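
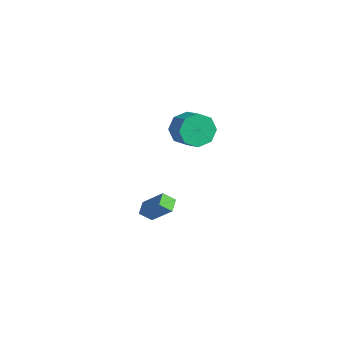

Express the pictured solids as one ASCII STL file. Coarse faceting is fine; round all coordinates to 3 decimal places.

solid 
facet normal -0.662 0.659 0.357
outer loop
vertex -0.658 2.437 -3.976
vertex 0.522 2.959 -2.751
vertex -0.351 3.047 -4.532
endloop
endfacet
facet normal -0.663 -0.294 -0.689
outer loop
vertex 0.238 2.461 -4.849
vertex -0.658 2.437 -3.976
vertex -0.351 3.047 -4.532
endloop
endfacet
facet normal -0.662 0.658 0.357
outer loop
vertex -0.351 3.047 -4.532
vertex 0.522 2.959 -2.751
vertex 0.829 3.569 -3.306
endloop
endfacet
facet normal 0.349 0.693 -0.631
outer loop
vertex 0.829 3.569 -3.306
vertex 0.238 2.461 -4.849
vertex -0.351 3.047 -4.532
endloop
endfacet
facet normal -0.349 -0.692 0.631
outer loop
vertex -0.658 2.437 -3.976
vertex 1.111 2.373 -3.068
vertex 0.522 2.959 -2.751
endloop
endfacet
facet normal -0.663 -0.293 -0.689
outer loop
vertex -0.069 1.851 -4.294
vertex -0.658 2.437 -3.976
vertex 0.238 2.461 -4.849
endloop
endfacet
facet normal -0.349 -0.693 0.631
outer loop
vertex -0.069 1.851 -4.294
vertex 1.111 2.373 -3.068
vertex -0.658 2.437 -3.976
endloop
endfacet
facet normal 0.663 0.293 0.689
outer loop
vertex 0.522 2.959 -2.751
vertex 1.111 2.373 -3.068
vertex 0.829 3.569 -3.306
endloop
endfacet
facet normal 0.349 0.693 -0.631
outer loop
vertex 1.418 2.983 -3.624
vertex 0.238 2.461 -4.849
vertex 0.829 3.569 -3.306
endloop
endfacet
facet normal 0.663 0.293 0.688
outer loop
vertex 0.829 3.569 -3.306
vertex 1.111 2.373 -3.068
vertex 1.418 2.983 -3.624
endloop
endfacet
facet normal 0.662 -0.658 -0.357
outer loop
vertex 1.418 2.983 -3.624
vertex -0.069 1.851 -4.294
vertex 0.238 2.461 -4.849
endloop
endfacet
facet normal 0.662 -0.659 -0.357
outer loop
vertex 1.111 2.373 -3.068
vertex -0.069 1.851 -4.294
vertex 1.418 2.983 -3.624
endloop
endfacet
facet normal -0.916 0.056 -0.398
outer loop
vertex 1.691 4.5 1.534
vertex 1.303 3.945 2.349
vertex 1.453 4.975 2.148
endloop
endfacet
facet normal 0.274 0.809 -0.520
outer loop
vertex 1.691 4.5 1.534
vertex 1.453 4.975 2.148
vertex 2.845 4.431 2.036
endloop
endfacet
facet normal 0.275 0.810 -0.518
outer loop
vertex 2.845 4.431 2.036
vertex 1.453 4.975 2.148
vertex 2.606 4.905 2.65
endloop
endfacet
facet normal 0.916 -0.055 0.399
outer loop
vertex 2.845 4.431 2.036
vertex 2.606 4.905 2.65
vertex 2.457 3.875 2.851
endloop
endfacet
facet normal -0.915 0.056 -0.398
outer loop
vertex 1.453 4.975 2.148
vertex 1.303 3.945 2.349
vertex 1.127 4.846 2.879
endloop
endfacet
facet normal -0.013 0.986 0.168
outer loop
vertex 1.453 4.975 2.148
vertex 1.127 4.846 2.879
vertex 2.606 4.905 2.65
endloop
endfacet
facet normal -0.013 0.986 0.168
outer loop
vertex 2.606 4.905 2.65
vertex 1.127 4.846 2.879
vertex 2.28 4.776 3.381
endloop
endfacet
facet normal 0.915 -0.055 0.399
outer loop
vertex 2.606 4.905 2.65
vertex 2.28 4.776 3.381
vertex 2.457 3.875 2.851
endloop
endfacet
facet normal -0.916 0.055 -0.398
outer loop
vertex 1.127 4.846 2.879
vertex 1.303 3.945 2.349
vertex 0.904 4.189 3.3
endloop
endfacet
facet normal -0.294 0.584 0.756
outer loop
vertex 1.127 4.846 2.879
vertex 0.904 4.189 3.3
vertex 2.28 4.776 3.381
endloop
endfacet
facet normal -0.294 0.584 0.756
outer loop
vertex 2.28 4.776 3.381
vertex 0.904 4.189 3.3
vertex 2.057 4.119 3.802
endloop
endfacet
facet normal 0.915 -0.055 0.399
outer loop
vertex 2.28 4.776 3.381
vertex 2.057 4.119 3.802
vertex 2.457 3.875 2.851
endloop
endfacet
facet normal -0.916 0.055 -0.398
outer loop
vertex 0.904 4.189 3.3
vertex 1.303 3.945 2.349
vertex 0.915 3.389 3.164
endloop
endfacet
facet normal -0.402 -0.159 0.902
outer loop
vertex 0.904 4.189 3.3
vertex 0.915 3.389 3.164
vertex 2.057 4.119 3.802
endloop
endfacet
facet normal -0.402 -0.160 0.902
outer loop
vertex 2.057 4.119 3.802
vertex 0.915 3.389 3.164
vertex 2.069 3.32 3.666
endloop
endfacet
facet normal 0.915 -0.054 0.399
outer loop
vertex 2.057 4.119 3.802
vertex 2.069 3.32 3.666
vertex 2.457 3.875 2.851
endloop
endfacet
facet normal -0.916 0.055 -0.399
outer loop
vertex 0.915 3.389 3.164
vertex 1.303 3.945 2.349
vertex 1.154 2.915 2.55
endloop
endfacet
facet normal -0.274 -0.810 0.519
outer loop
vertex 0.915 3.389 3.164
vertex 1.154 2.915 2.55
vertex 2.069 3.32 3.666
endloop
endfacet
facet normal -0.275 -0.809 0.519
outer loop
vertex 2.069 3.32 3.666
vertex 1.154 2.915 2.55
vertex 2.307 2.845 3.052
endloop
endfacet
facet normal 0.916 -0.056 0.398
outer loop
vertex 2.069 3.32 3.666
vertex 2.307 2.845 3.052
vertex 2.457 3.875 2.851
endloop
endfacet
facet normal -0.915 0.055 -0.399
outer loop
vertex 1.154 2.915 2.55
vertex 1.303 3.945 2.349
vertex 1.48 3.044 1.819
endloop
endfacet
facet normal 0.013 -0.986 -0.168
outer loop
vertex 1.154 2.915 2.55
vertex 1.48 3.044 1.819
vertex 2.307 2.845 3.052
endloop
endfacet
facet normal 0.013 -0.986 -0.168
outer loop
vertex 2.307 2.845 3.052
vertex 1.48 3.044 1.819
vertex 2.633 2.974 2.321
endloop
endfacet
facet normal 0.915 -0.056 0.398
outer loop
vertex 2.307 2.845 3.052
vertex 2.633 2.974 2.321
vertex 2.457 3.875 2.851
endloop
endfacet
facet normal -0.915 0.055 -0.399
outer loop
vertex 1.48 3.044 1.819
vertex 1.303 3.945 2.349
vertex 1.703 3.701 1.398
endloop
endfacet
facet normal 0.294 -0.584 -0.756
outer loop
vertex 1.48 3.044 1.819
vertex 1.703 3.701 1.398
vertex 2.633 2.974 2.321
endloop
endfacet
facet normal 0.294 -0.584 -0.756
outer loop
vertex 2.633 2.974 2.321
vertex 1.703 3.701 1.398
vertex 2.856 3.631 1.9
endloop
endfacet
facet normal 0.916 -0.055 0.398
outer loop
vertex 2.633 2.974 2.321
vertex 2.856 3.631 1.9
vertex 2.457 3.875 2.851
endloop
endfacet
facet normal -0.915 0.054 -0.399
outer loop
vertex 1.703 3.701 1.398
vertex 1.303 3.945 2.349
vertex 1.691 4.5 1.534
endloop
endfacet
facet normal 0.402 0.159 -0.902
outer loop
vertex 1.703 3.701 1.398
vertex 1.691 4.5 1.534
vertex 2.856 3.631 1.9
endloop
endfacet
facet normal 0.402 0.159 -0.902
outer loop
vertex 2.856 3.631 1.9
vertex 1.691 4.5 1.534
vertex 2.845 4.431 2.036
endloop
endfacet
facet normal 0.916 -0.055 0.398
outer loop
vertex 2.856 3.631 1.9
vertex 2.845 4.431 2.036
vertex 2.457 3.875 2.851
endloop
endfacet

endsolid


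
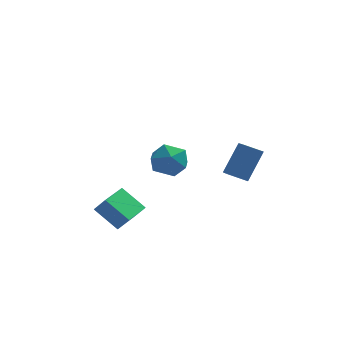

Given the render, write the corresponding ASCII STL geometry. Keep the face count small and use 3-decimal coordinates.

solid 
facet normal -0.536 0.271 -0.799
outer loop
vertex -3.897 -3.309 -1.652
vertex -3.087 -1.967 -1.74
vertex -2.862 -3.995 -2.579
endloop
endfacet
facet normal -0.516 -0.855 0.056
outer loop
vertex -2.353 -4.253 -1.82
vertex -3.897 -3.309 -1.652
vertex -2.862 -3.995 -2.579
endloop
endfacet
facet normal -0.537 0.271 -0.799
outer loop
vertex -2.862 -3.995 -2.579
vertex -3.087 -1.967 -1.74
vertex -2.052 -2.653 -2.668
endloop
endfacet
facet normal 0.668 -0.443 -0.598
outer loop
vertex -2.052 -2.653 -2.668
vertex -2.353 -4.253 -1.82
vertex -2.862 -3.995 -2.579
endloop
endfacet
facet normal -0.668 0.442 0.598
outer loop
vertex -3.897 -3.309 -1.652
vertex -2.578 -2.225 -0.981
vertex -3.087 -1.967 -1.74
endloop
endfacet
facet normal -0.516 -0.855 0.056
outer loop
vertex -3.388 -3.567 -0.892
vertex -3.897 -3.309 -1.652
vertex -2.353 -4.253 -1.82
endloop
endfacet
facet normal -0.668 0.443 0.598
outer loop
vertex -3.388 -3.567 -0.892
vertex -2.578 -2.225 -0.981
vertex -3.897 -3.309 -1.652
endloop
endfacet
facet normal 0.516 0.855 -0.056
outer loop
vertex -3.087 -1.967 -1.74
vertex -2.578 -2.225 -0.981
vertex -2.052 -2.653 -2.668
endloop
endfacet
facet normal 0.668 -0.443 -0.598
outer loop
vertex -1.543 -2.911 -1.908
vertex -2.353 -4.253 -1.82
vertex -2.052 -2.653 -2.668
endloop
endfacet
facet normal 0.516 0.855 -0.056
outer loop
vertex -2.052 -2.653 -2.668
vertex -2.578 -2.225 -0.981
vertex -1.543 -2.911 -1.908
endloop
endfacet
facet normal 0.537 -0.271 0.799
outer loop
vertex -1.543 -2.911 -1.908
vertex -3.388 -3.567 -0.892
vertex -2.353 -4.253 -1.82
endloop
endfacet
facet normal 0.536 -0.271 0.799
outer loop
vertex -2.578 -2.225 -0.981
vertex -3.388 -3.567 -0.892
vertex -1.543 -2.911 -1.908
endloop
endfacet
facet normal -0.763 0.245 0.598
outer loop
vertex -0.915 2.269 -1.429
vertex -1.069 1.223 -1.196
vertex -0.401 1.82 -0.588
endloop
endfacet
facet normal -0.277 0.767 0.579
outer loop
vertex -0.915 2.269 -1.429
vertex -0.401 1.82 -0.588
vertex 0.126 2.504 -1.242
endloop
endfacet
facet normal -0.202 0.974 -0.100
outer loop
vertex -0.915 2.269 -1.429
vertex 0.126 2.504 -1.242
vertex -0.217 2.329 -2.255
endloop
endfacet
facet normal -0.642 0.580 -0.501
outer loop
vertex -0.915 2.269 -1.429
vertex -0.217 2.329 -2.255
vertex -0.955 1.537 -2.226
endloop
endfacet
facet normal -0.989 0.130 -0.070
outer loop
vertex -0.915 2.269 -1.429
vertex -0.955 1.537 -2.226
vertex -1.069 1.223 -1.196
endloop
endfacet
facet normal 0.346 0.495 0.797
outer loop
vertex 0.126 2.504 -1.242
vertex -0.401 1.82 -0.588
vertex 0.615 1.603 -0.894
endloop
endfacet
facet normal -0.441 -0.349 0.827
outer loop
vertex -0.401 1.82 -0.588
vertex -1.069 1.223 -1.196
vertex -0.123 0.811 -0.865
endloop
endfacet
facet normal -0.806 -0.535 -0.252
outer loop
vertex -1.069 1.223 -1.196
vertex -0.955 1.537 -2.226
vertex -0.466 0.636 -1.878
endloop
endfacet
facet normal -0.245 0.193 -0.950
outer loop
vertex -0.955 1.537 -2.226
vertex -0.217 2.329 -2.255
vertex 0.061 1.32 -2.532
endloop
endfacet
facet normal 0.467 0.831 -0.302
outer loop
vertex -0.217 2.329 -2.255
vertex 0.126 2.504 -1.242
vertex 0.729 1.917 -1.924
endloop
endfacet
facet normal 0.642 -0.580 0.501
outer loop
vertex 0.575 0.871 -1.691
vertex 0.615 1.603 -0.894
vertex -0.123 0.811 -0.865
endloop
endfacet
facet normal 0.202 -0.974 0.100
outer loop
vertex 0.575 0.871 -1.691
vertex -0.123 0.811 -0.865
vertex -0.466 0.636 -1.878
endloop
endfacet
facet normal 0.277 -0.767 -0.579
outer loop
vertex 0.575 0.871 -1.691
vertex -0.466 0.636 -1.878
vertex 0.061 1.32 -2.532
endloop
endfacet
facet normal 0.763 -0.245 -0.598
outer loop
vertex 0.575 0.871 -1.691
vertex 0.061 1.32 -2.532
vertex 0.729 1.917 -1.924
endloop
endfacet
facet normal 0.989 -0.130 0.070
outer loop
vertex 0.575 0.871 -1.691
vertex 0.729 1.917 -1.924
vertex 0.615 1.603 -0.894
endloop
endfacet
facet normal 0.245 -0.193 0.950
outer loop
vertex -0.123 0.811 -0.865
vertex 0.615 1.603 -0.894
vertex -0.401 1.82 -0.588
endloop
endfacet
facet normal -0.467 -0.831 0.302
outer loop
vertex -0.466 0.636 -1.878
vertex -0.123 0.811 -0.865
vertex -1.069 1.223 -1.196
endloop
endfacet
facet normal -0.346 -0.495 -0.797
outer loop
vertex 0.061 1.32 -2.532
vertex -0.466 0.636 -1.878
vertex -0.955 1.537 -2.226
endloop
endfacet
facet normal 0.441 0.349 -0.827
outer loop
vertex 0.729 1.917 -1.924
vertex 0.061 1.32 -2.532
vertex -0.217 2.329 -2.255
endloop
endfacet
facet normal 0.806 0.535 0.252
outer loop
vertex 0.615 1.603 -0.894
vertex 0.729 1.917 -1.924
vertex 0.126 2.504 -1.242
endloop
endfacet
facet normal -0.431 -0.440 -0.788
outer loop
vertex 2.138 -2.919 0.205
vertex 2.083 -1.825 -0.376
vertex 3.094 -3.095 -0.219
endloop
endfacet
facet normal 0.045 -0.883 0.468
outer loop
vertex 3.877 -2.295 1.216
vertex 2.138 -2.919 0.205
vertex 3.094 -3.095 -0.219
endloop
endfacet
facet normal -0.430 -0.440 -0.788
outer loop
vertex 3.094 -3.095 -0.219
vertex 2.083 -1.825 -0.376
vertex 3.038 -2.001 -0.799
endloop
endfacet
facet normal 0.902 -0.166 -0.400
outer loop
vertex 3.038 -2.001 -0.799
vertex 3.877 -2.295 1.216
vertex 3.094 -3.095 -0.219
endloop
endfacet
facet normal -0.902 0.167 0.399
outer loop
vertex 2.138 -2.919 0.205
vertex 2.866 -1.025 1.059
vertex 2.083 -1.825 -0.376
endloop
endfacet
facet normal 0.045 -0.883 0.468
outer loop
vertex 2.922 -2.119 1.639
vertex 2.138 -2.919 0.205
vertex 3.877 -2.295 1.216
endloop
endfacet
facet normal -0.901 0.166 0.400
outer loop
vertex 2.922 -2.119 1.639
vertex 2.866 -1.025 1.059
vertex 2.138 -2.919 0.205
endloop
endfacet
facet normal -0.045 0.883 -0.468
outer loop
vertex 2.083 -1.825 -0.376
vertex 2.866 -1.025 1.059
vertex 3.038 -2.001 -0.799
endloop
endfacet
facet normal 0.901 -0.167 -0.400
outer loop
vertex 3.822 -1.201 0.635
vertex 3.877 -2.295 1.216
vertex 3.038 -2.001 -0.799
endloop
endfacet
facet normal -0.045 0.883 -0.468
outer loop
vertex 3.038 -2.001 -0.799
vertex 2.866 -1.025 1.059
vertex 3.822 -1.201 0.635
endloop
endfacet
facet normal 0.430 0.440 0.788
outer loop
vertex 3.822 -1.201 0.635
vertex 2.922 -2.119 1.639
vertex 3.877 -2.295 1.216
endloop
endfacet
facet normal 0.431 0.440 0.788
outer loop
vertex 2.866 -1.025 1.059
vertex 2.922 -2.119 1.639
vertex 3.822 -1.201 0.635
endloop
endfacet

endsolid


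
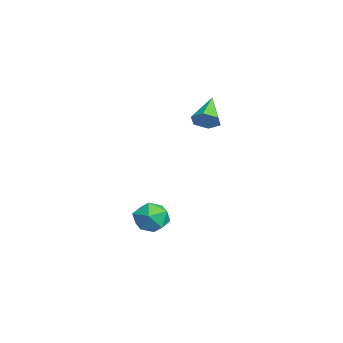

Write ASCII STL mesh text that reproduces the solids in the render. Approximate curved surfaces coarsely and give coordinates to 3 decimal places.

solid 
facet normal 0.787 -0.220 -0.577
outer loop
vertex 2.737 -0.141 3.906
vertex 2.365 0.004 3.343
vertex 2.73 0.501 3.652
endloop
endfacet
facet normal 0.319 0.352 0.880
outer loop
vertex 2.737 -0.141 3.906
vertex 2.73 0.501 3.652
vertex 1.035 0.376 4.317
endloop
endfacet
facet normal 0.787 -0.220 -0.576
outer loop
vertex 2.73 0.501 3.652
vertex 2.365 0.004 3.343
vertex 2.358 0.645 3.089
endloop
endfacet
facet normal 0.021 0.972 0.235
outer loop
vertex 2.73 0.501 3.652
vertex 2.358 0.645 3.089
vertex 1.035 0.376 4.317
endloop
endfacet
facet normal 0.787 -0.220 -0.577
outer loop
vertex 2.358 0.645 3.089
vertex 2.365 0.004 3.343
vertex 1.993 0.149 2.78
endloop
endfacet
facet normal -0.561 0.694 -0.452
outer loop
vertex 2.358 0.645 3.089
vertex 1.993 0.149 2.78
vertex 1.035 0.376 4.317
endloop
endfacet
facet normal 0.787 -0.221 -0.577
outer loop
vertex 1.993 0.149 2.78
vertex 2.365 0.004 3.343
vertex 1.999 -0.493 3.034
endloop
endfacet
facet normal -0.844 -0.204 -0.496
outer loop
vertex 1.993 0.149 2.78
vertex 1.999 -0.493 3.034
vertex 1.035 0.376 4.317
endloop
endfacet
facet normal 0.787 -0.221 -0.577
outer loop
vertex 1.999 -0.493 3.034
vertex 2.365 0.004 3.343
vertex 2.371 -0.638 3.597
endloop
endfacet
facet normal -0.546 -0.825 0.148
outer loop
vertex 1.999 -0.493 3.034
vertex 2.371 -0.638 3.597
vertex 1.035 0.376 4.317
endloop
endfacet
facet normal 0.787 -0.221 -0.577
outer loop
vertex 2.371 -0.638 3.597
vertex 2.365 0.004 3.343
vertex 2.737 -0.141 3.906
endloop
endfacet
facet normal 0.036 -0.547 0.837
outer loop
vertex 2.371 -0.638 3.597
vertex 2.737 -0.141 3.906
vertex 1.035 0.376 4.317
endloop
endfacet
facet normal -0.109 0.493 0.863
outer loop
vertex 2.572 -1.899 -1.604
vertex 3.155 -2.5 -1.187
vertex 3.491 -1.724 -1.588
endloop
endfacet
facet normal -0.183 0.934 0.306
outer loop
vertex 2.572 -1.899 -1.604
vertex 3.491 -1.724 -1.588
vertex 2.999 -1.565 -2.368
endloop
endfacet
facet normal -0.717 0.690 -0.099
outer loop
vertex 2.572 -1.899 -1.604
vertex 2.999 -1.565 -2.368
vertex 2.358 -2.242 -2.448
endloop
endfacet
facet normal -0.973 0.098 0.207
outer loop
vertex 2.572 -1.899 -1.604
vertex 2.358 -2.242 -2.448
vertex 2.455 -2.82 -1.718
endloop
endfacet
facet normal -0.597 -0.023 0.802
outer loop
vertex 2.572 -1.899 -1.604
vertex 2.455 -2.82 -1.718
vertex 3.155 -2.5 -1.187
endloop
endfacet
facet normal 0.418 0.905 -0.079
outer loop
vertex 2.999 -1.565 -2.368
vertex 3.491 -1.724 -1.588
vertex 3.845 -1.96 -2.422
endloop
endfacet
facet normal 0.537 0.192 0.822
outer loop
vertex 3.491 -1.724 -1.588
vertex 3.155 -2.5 -1.187
vertex 3.942 -2.538 -1.692
endloop
endfacet
facet normal -0.254 -0.643 0.722
outer loop
vertex 3.155 -2.5 -1.187
vertex 2.455 -2.82 -1.718
vertex 3.301 -3.215 -1.772
endloop
endfacet
facet normal -0.862 -0.447 -0.239
outer loop
vertex 2.455 -2.82 -1.718
vertex 2.358 -2.242 -2.448
vertex 2.809 -3.056 -2.552
endloop
endfacet
facet normal -0.447 0.510 -0.735
outer loop
vertex 2.358 -2.242 -2.448
vertex 2.999 -1.565 -2.368
vertex 3.145 -2.28 -2.953
endloop
endfacet
facet normal 0.973 -0.098 -0.207
outer loop
vertex 3.728 -2.881 -2.536
vertex 3.845 -1.96 -2.422
vertex 3.942 -2.538 -1.692
endloop
endfacet
facet normal 0.717 -0.690 0.099
outer loop
vertex 3.728 -2.881 -2.536
vertex 3.942 -2.538 -1.692
vertex 3.301 -3.215 -1.772
endloop
endfacet
facet normal 0.183 -0.934 -0.306
outer loop
vertex 3.728 -2.881 -2.536
vertex 3.301 -3.215 -1.772
vertex 2.809 -3.056 -2.552
endloop
endfacet
facet normal 0.109 -0.493 -0.863
outer loop
vertex 3.728 -2.881 -2.536
vertex 2.809 -3.056 -2.552
vertex 3.145 -2.28 -2.953
endloop
endfacet
facet normal 0.597 0.023 -0.802
outer loop
vertex 3.728 -2.881 -2.536
vertex 3.145 -2.28 -2.953
vertex 3.845 -1.96 -2.422
endloop
endfacet
facet normal 0.862 0.447 0.239
outer loop
vertex 3.942 -2.538 -1.692
vertex 3.845 -1.96 -2.422
vertex 3.491 -1.724 -1.588
endloop
endfacet
facet normal 0.447 -0.510 0.735
outer loop
vertex 3.301 -3.215 -1.772
vertex 3.942 -2.538 -1.692
vertex 3.155 -2.5 -1.187
endloop
endfacet
facet normal -0.418 -0.905 0.079
outer loop
vertex 2.809 -3.056 -2.552
vertex 3.301 -3.215 -1.772
vertex 2.455 -2.82 -1.718
endloop
endfacet
facet normal -0.537 -0.192 -0.822
outer loop
vertex 3.145 -2.28 -2.953
vertex 2.809 -3.056 -2.552
vertex 2.358 -2.242 -2.448
endloop
endfacet
facet normal 0.254 0.643 -0.722
outer loop
vertex 3.845 -1.96 -2.422
vertex 3.145 -2.28 -2.953
vertex 2.999 -1.565 -2.368
endloop
endfacet

endsolid


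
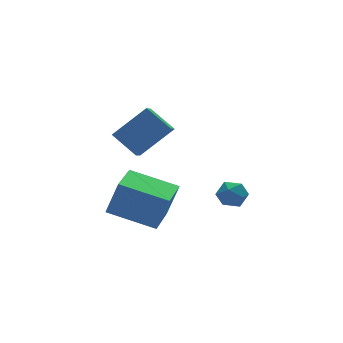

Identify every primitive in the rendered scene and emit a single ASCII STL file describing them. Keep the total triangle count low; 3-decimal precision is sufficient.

solid 
facet normal -0.661 -0.740 0.124
outer loop
vertex -1.235 -2.887 1.679
vertex -2.723 -1.453 2.308
vertex -1.72 -2.712 0.133
endloop
endfacet
facet normal 0.689 -0.664 -0.291
outer loop
vertex -0.537 -1.387 -0.088
vertex -1.235 -2.887 1.679
vertex -1.72 -2.712 0.133
endloop
endfacet
facet normal -0.661 -0.740 0.124
outer loop
vertex -1.72 -2.712 0.133
vertex -2.723 -1.453 2.308
vertex -3.208 -1.278 0.762
endloop
endfacet
facet normal -0.298 0.107 -0.949
outer loop
vertex -3.208 -1.278 0.762
vertex -0.537 -1.387 -0.088
vertex -1.72 -2.712 0.133
endloop
endfacet
facet normal 0.298 -0.107 0.949
outer loop
vertex -1.235 -2.887 1.679
vertex -1.54 -0.128 2.087
vertex -2.723 -1.453 2.308
endloop
endfacet
facet normal 0.689 -0.664 -0.291
outer loop
vertex -0.052 -1.562 1.458
vertex -1.235 -2.887 1.679
vertex -0.537 -1.387 -0.088
endloop
endfacet
facet normal 0.298 -0.107 0.949
outer loop
vertex -0.052 -1.562 1.458
vertex -1.54 -0.128 2.087
vertex -1.235 -2.887 1.679
endloop
endfacet
facet normal -0.689 0.664 0.291
outer loop
vertex -2.723 -1.453 2.308
vertex -1.54 -0.128 2.087
vertex -3.208 -1.278 0.762
endloop
endfacet
facet normal -0.298 0.107 -0.949
outer loop
vertex -2.025 0.047 0.541
vertex -0.537 -1.387 -0.088
vertex -3.208 -1.278 0.762
endloop
endfacet
facet normal -0.689 0.664 0.291
outer loop
vertex -3.208 -1.278 0.762
vertex -1.54 -0.128 2.087
vertex -2.025 0.047 0.541
endloop
endfacet
facet normal 0.661 0.740 -0.124
outer loop
vertex -2.025 0.047 0.541
vertex -0.052 -1.562 1.458
vertex -0.537 -1.387 -0.088
endloop
endfacet
facet normal 0.661 0.740 -0.124
outer loop
vertex -1.54 -0.128 2.087
vertex -0.052 -1.562 1.458
vertex -2.025 0.047 0.541
endloop
endfacet
facet normal -0.560 -0.664 0.495
outer loop
vertex -0.065 -0.868 4.428
vertex -0.59 0.176 5.235
vertex -1.489 -0.607 3.166
endloop
endfacet
facet normal 0.369 -0.736 -0.568
outer loop
vertex -0.99 -0.016 2.725
vertex -0.065 -0.868 4.428
vertex -1.489 -0.607 3.166
endloop
endfacet
facet normal -0.561 -0.664 0.495
outer loop
vertex -1.489 -0.607 3.166
vertex -0.59 0.176 5.235
vertex -2.013 0.437 3.973
endloop
endfacet
facet normal -0.741 0.136 -0.657
outer loop
vertex -2.013 0.437 3.973
vertex -0.99 -0.016 2.725
vertex -1.489 -0.607 3.166
endloop
endfacet
facet normal 0.741 -0.135 0.657
outer loop
vertex -0.065 -0.868 4.428
vertex -0.091 0.767 4.794
vertex -0.59 0.176 5.235
endloop
endfacet
facet normal 0.369 -0.735 -0.568
outer loop
vertex 0.433 -0.277 3.987
vertex -0.065 -0.868 4.428
vertex -0.99 -0.016 2.725
endloop
endfacet
facet normal 0.742 -0.135 0.657
outer loop
vertex 0.433 -0.277 3.987
vertex -0.091 0.767 4.794
vertex -0.065 -0.868 4.428
endloop
endfacet
facet normal -0.369 0.736 0.568
outer loop
vertex -0.59 0.176 5.235
vertex -0.091 0.767 4.794
vertex -2.013 0.437 3.973
endloop
endfacet
facet normal -0.742 0.135 -0.657
outer loop
vertex -1.515 1.028 3.532
vertex -0.99 -0.016 2.725
vertex -2.013 0.437 3.973
endloop
endfacet
facet normal -0.369 0.735 0.569
outer loop
vertex -2.013 0.437 3.973
vertex -0.091 0.767 4.794
vertex -1.515 1.028 3.532
endloop
endfacet
facet normal 0.560 0.664 -0.495
outer loop
vertex -1.515 1.028 3.532
vertex 0.433 -0.277 3.987
vertex -0.99 -0.016 2.725
endloop
endfacet
facet normal 0.560 0.664 -0.495
outer loop
vertex -0.091 0.767 4.794
vertex 0.433 -0.277 3.987
vertex -1.515 1.028 3.532
endloop
endfacet
facet normal -0.078 -0.011 0.997
outer loop
vertex 2.687 -0.435 0.31
vertex 2.457 -1.144 0.284
vertex 3.185 -0.99 0.343
endloop
endfacet
facet normal 0.436 0.438 0.786
outer loop
vertex 2.687 -0.435 0.31
vertex 3.185 -0.99 0.343
vertex 3.326 -0.385 -0.072
endloop
endfacet
facet normal 0.141 0.924 0.357
outer loop
vertex 2.687 -0.435 0.31
vertex 3.326 -0.385 -0.072
vertex 2.686 -0.166 -0.386
endloop
endfacet
facet normal -0.554 0.776 0.301
outer loop
vertex 2.687 -0.435 0.31
vertex 2.686 -0.166 -0.386
vertex 2.148 -0.635 -0.166
endloop
endfacet
facet normal -0.689 0.198 0.697
outer loop
vertex 2.687 -0.435 0.31
vertex 2.148 -0.635 -0.166
vertex 2.457 -1.144 0.284
endloop
endfacet
facet normal 0.911 0.066 0.406
outer loop
vertex 3.326 -0.385 -0.072
vertex 3.185 -0.99 0.343
vertex 3.492 -1.065 -0.334
endloop
endfacet
facet normal 0.079 -0.661 0.746
outer loop
vertex 3.185 -0.99 0.343
vertex 2.457 -1.144 0.284
vertex 2.954 -1.534 -0.114
endloop
endfacet
facet normal -0.910 -0.322 0.260
outer loop
vertex 2.457 -1.144 0.284
vertex 2.148 -0.635 -0.166
vertex 2.314 -1.315 -0.428
endloop
endfacet
facet normal -0.691 0.614 -0.381
outer loop
vertex 2.148 -0.635 -0.166
vertex 2.686 -0.166 -0.386
vertex 2.455 -0.71 -0.843
endloop
endfacet
facet normal 0.435 0.852 -0.292
outer loop
vertex 2.686 -0.166 -0.386
vertex 3.326 -0.385 -0.072
vertex 3.183 -0.556 -0.784
endloop
endfacet
facet normal 0.554 -0.776 -0.301
outer loop
vertex 2.953 -1.265 -0.81
vertex 3.492 -1.065 -0.334
vertex 2.954 -1.534 -0.114
endloop
endfacet
facet normal -0.141 -0.924 -0.357
outer loop
vertex 2.953 -1.265 -0.81
vertex 2.954 -1.534 -0.114
vertex 2.314 -1.315 -0.428
endloop
endfacet
facet normal -0.436 -0.438 -0.786
outer loop
vertex 2.953 -1.265 -0.81
vertex 2.314 -1.315 -0.428
vertex 2.455 -0.71 -0.843
endloop
endfacet
facet normal 0.078 0.011 -0.997
outer loop
vertex 2.953 -1.265 -0.81
vertex 2.455 -0.71 -0.843
vertex 3.183 -0.556 -0.784
endloop
endfacet
facet normal 0.689 -0.198 -0.697
outer loop
vertex 2.953 -1.265 -0.81
vertex 3.183 -0.556 -0.784
vertex 3.492 -1.065 -0.334
endloop
endfacet
facet normal 0.691 -0.614 0.381
outer loop
vertex 2.954 -1.534 -0.114
vertex 3.492 -1.065 -0.334
vertex 3.185 -0.99 0.343
endloop
endfacet
facet normal -0.435 -0.852 0.292
outer loop
vertex 2.314 -1.315 -0.428
vertex 2.954 -1.534 -0.114
vertex 2.457 -1.144 0.284
endloop
endfacet
facet normal -0.911 -0.066 -0.406
outer loop
vertex 2.455 -0.71 -0.843
vertex 2.314 -1.315 -0.428
vertex 2.148 -0.635 -0.166
endloop
endfacet
facet normal -0.079 0.661 -0.746
outer loop
vertex 3.183 -0.556 -0.784
vertex 2.455 -0.71 -0.843
vertex 2.686 -0.166 -0.386
endloop
endfacet
facet normal 0.910 0.322 -0.260
outer loop
vertex 3.492 -1.065 -0.334
vertex 3.183 -0.556 -0.784
vertex 3.326 -0.385 -0.072
endloop
endfacet

endsolid


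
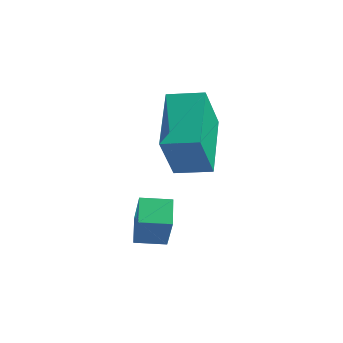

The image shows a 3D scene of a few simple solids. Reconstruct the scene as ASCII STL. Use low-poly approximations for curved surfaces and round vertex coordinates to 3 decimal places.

solid 
facet normal -0.952 -0.248 -0.182
outer loop
vertex -2.324 1.783 3.8
vertex -2.952 3.727 4.437
vertex -2.148 2.431 2.0
endloop
endfacet
facet normal 0.294 -0.908 -0.298
outer loop
vertex -0.988 2.733 2.223
vertex -2.324 1.783 3.8
vertex -2.148 2.431 2.0
endloop
endfacet
facet normal -0.951 -0.248 -0.182
outer loop
vertex -2.148 2.431 2.0
vertex -2.952 3.727 4.437
vertex -2.777 4.374 2.638
endloop
endfacet
facet normal 0.092 0.337 -0.937
outer loop
vertex -2.777 4.374 2.638
vertex -0.988 2.733 2.223
vertex -2.148 2.431 2.0
endloop
endfacet
facet normal -0.092 -0.337 0.937
outer loop
vertex -2.324 1.783 3.8
vertex -1.792 4.029 4.66
vertex -2.952 3.727 4.437
endloop
endfacet
facet normal 0.294 -0.908 -0.298
outer loop
vertex -1.163 2.086 4.022
vertex -2.324 1.783 3.8
vertex -0.988 2.733 2.223
endloop
endfacet
facet normal -0.091 -0.337 0.937
outer loop
vertex -1.163 2.086 4.022
vertex -1.792 4.029 4.66
vertex -2.324 1.783 3.8
endloop
endfacet
facet normal -0.294 0.908 0.298
outer loop
vertex -2.952 3.727 4.437
vertex -1.792 4.029 4.66
vertex -2.777 4.374 2.638
endloop
endfacet
facet normal 0.091 0.337 -0.937
outer loop
vertex -1.616 4.677 2.86
vertex -0.988 2.733 2.223
vertex -2.777 4.374 2.638
endloop
endfacet
facet normal -0.294 0.908 0.298
outer loop
vertex -2.777 4.374 2.638
vertex -1.792 4.029 4.66
vertex -1.616 4.677 2.86
endloop
endfacet
facet normal 0.952 0.248 0.182
outer loop
vertex -1.616 4.677 2.86
vertex -1.163 2.086 4.022
vertex -0.988 2.733 2.223
endloop
endfacet
facet normal 0.951 0.248 0.182
outer loop
vertex -1.792 4.029 4.66
vertex -1.163 2.086 4.022
vertex -1.616 4.677 2.86
endloop
endfacet
facet normal -0.905 -0.412 0.108
outer loop
vertex -2.089 -0.274 1.949
vertex -2.432 0.563 2.27
vertex -2.444 0.13 0.517
endloop
endfacet
facet normal 0.356 -0.872 -0.334
outer loop
vertex -1.548 0.537 0.41
vertex -2.089 -0.274 1.949
vertex -2.444 0.13 0.517
endloop
endfacet
facet normal -0.905 -0.412 0.108
outer loop
vertex -2.444 0.13 0.517
vertex -2.432 0.563 2.27
vertex -2.787 0.967 0.838
endloop
endfacet
facet normal -0.232 0.264 -0.936
outer loop
vertex -2.787 0.967 0.838
vertex -1.548 0.537 0.41
vertex -2.444 0.13 0.517
endloop
endfacet
facet normal 0.232 -0.264 0.936
outer loop
vertex -2.089 -0.274 1.949
vertex -1.536 0.97 2.163
vertex -2.432 0.563 2.27
endloop
endfacet
facet normal 0.356 -0.872 -0.334
outer loop
vertex -1.193 0.133 1.842
vertex -2.089 -0.274 1.949
vertex -1.548 0.537 0.41
endloop
endfacet
facet normal 0.232 -0.264 0.936
outer loop
vertex -1.193 0.133 1.842
vertex -1.536 0.97 2.163
vertex -2.089 -0.274 1.949
endloop
endfacet
facet normal -0.356 0.872 0.334
outer loop
vertex -2.432 0.563 2.27
vertex -1.536 0.97 2.163
vertex -2.787 0.967 0.838
endloop
endfacet
facet normal -0.232 0.264 -0.936
outer loop
vertex -1.891 1.374 0.731
vertex -1.548 0.537 0.41
vertex -2.787 0.967 0.838
endloop
endfacet
facet normal -0.356 0.872 0.334
outer loop
vertex -2.787 0.967 0.838
vertex -1.536 0.97 2.163
vertex -1.891 1.374 0.731
endloop
endfacet
facet normal 0.905 0.412 -0.108
outer loop
vertex -1.891 1.374 0.731
vertex -1.193 0.133 1.842
vertex -1.548 0.537 0.41
endloop
endfacet
facet normal 0.905 0.412 -0.108
outer loop
vertex -1.536 0.97 2.163
vertex -1.193 0.133 1.842
vertex -1.891 1.374 0.731
endloop
endfacet

endsolid


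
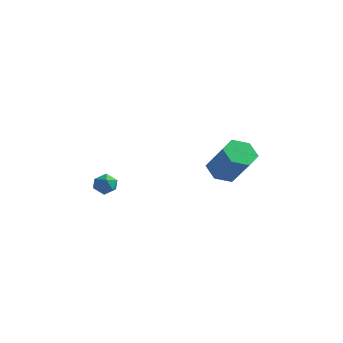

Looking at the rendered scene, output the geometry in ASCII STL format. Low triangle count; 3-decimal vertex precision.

solid 
facet normal -0.671 0.069 0.738
outer loop
vertex -3.7 0.842 -2.424
vertex -3.473 0.195 -2.157
vertex -3.157 0.819 -1.928
endloop
endfacet
facet normal -0.454 0.716 0.530
outer loop
vertex -3.7 0.842 -2.424
vertex -3.157 0.819 -1.928
vertex -3.11 1.275 -2.504
endloop
endfacet
facet normal -0.598 0.784 -0.166
outer loop
vertex -3.7 0.842 -2.424
vertex -3.11 1.275 -2.504
vertex -3.398 0.932 -3.088
endloop
endfacet
facet normal -0.904 0.180 -0.387
outer loop
vertex -3.7 0.842 -2.424
vertex -3.398 0.932 -3.088
vertex -3.622 0.265 -2.874
endloop
endfacet
facet normal -0.950 -0.262 0.172
outer loop
vertex -3.7 0.842 -2.424
vertex -3.622 0.265 -2.874
vertex -3.473 0.195 -2.157
endloop
endfacet
facet normal 0.254 0.748 0.613
outer loop
vertex -3.11 1.275 -2.504
vertex -3.157 0.819 -1.928
vertex -2.518 0.895 -2.286
endloop
endfacet
facet normal -0.097 -0.299 0.949
outer loop
vertex -3.157 0.819 -1.928
vertex -3.473 0.195 -2.157
vertex -2.742 0.228 -2.072
endloop
endfacet
facet normal -0.548 -0.836 0.032
outer loop
vertex -3.473 0.195 -2.157
vertex -3.622 0.265 -2.874
vertex -3.03 -0.115 -2.656
endloop
endfacet
facet normal -0.474 -0.121 -0.872
outer loop
vertex -3.622 0.265 -2.874
vertex -3.398 0.932 -3.088
vertex -2.983 0.341 -3.232
endloop
endfacet
facet normal 0.021 0.858 -0.514
outer loop
vertex -3.398 0.932 -3.088
vertex -3.11 1.275 -2.504
vertex -2.667 0.965 -3.003
endloop
endfacet
facet normal 0.904 -0.180 0.387
outer loop
vertex -2.44 0.318 -2.736
vertex -2.518 0.895 -2.286
vertex -2.742 0.228 -2.072
endloop
endfacet
facet normal 0.598 -0.784 0.166
outer loop
vertex -2.44 0.318 -2.736
vertex -2.742 0.228 -2.072
vertex -3.03 -0.115 -2.656
endloop
endfacet
facet normal 0.454 -0.716 -0.530
outer loop
vertex -2.44 0.318 -2.736
vertex -3.03 -0.115 -2.656
vertex -2.983 0.341 -3.232
endloop
endfacet
facet normal 0.671 -0.069 -0.738
outer loop
vertex -2.44 0.318 -2.736
vertex -2.983 0.341 -3.232
vertex -2.667 0.965 -3.003
endloop
endfacet
facet normal 0.950 0.262 -0.172
outer loop
vertex -2.44 0.318 -2.736
vertex -2.667 0.965 -3.003
vertex -2.518 0.895 -2.286
endloop
endfacet
facet normal 0.474 0.121 0.872
outer loop
vertex -2.742 0.228 -2.072
vertex -2.518 0.895 -2.286
vertex -3.157 0.819 -1.928
endloop
endfacet
facet normal -0.021 -0.858 0.514
outer loop
vertex -3.03 -0.115 -2.656
vertex -2.742 0.228 -2.072
vertex -3.473 0.195 -2.157
endloop
endfacet
facet normal -0.254 -0.748 -0.613
outer loop
vertex -2.983 0.341 -3.232
vertex -3.03 -0.115 -2.656
vertex -3.622 0.265 -2.874
endloop
endfacet
facet normal 0.097 0.299 -0.949
outer loop
vertex -2.667 0.965 -3.003
vertex -2.983 0.341 -3.232
vertex -3.398 0.932 -3.088
endloop
endfacet
facet normal 0.548 0.836 -0.032
outer loop
vertex -2.518 0.895 -2.286
vertex -2.667 0.965 -3.003
vertex -3.11 1.275 -2.504
endloop
endfacet
facet normal -0.597 0.236 -0.767
outer loop
vertex 3.584 3.14 -1.15
vertex 2.912 2.505 -0.822
vertex 2.894 3.438 -0.521
endloop
endfacet
facet normal 0.384 0.923 -0.016
outer loop
vertex 3.584 3.14 -1.15
vertex 2.894 3.438 -0.521
vertex 4.879 2.629 0.514
endloop
endfacet
facet normal 0.384 0.923 -0.016
outer loop
vertex 4.879 2.629 0.514
vertex 2.894 3.438 -0.521
vertex 4.189 2.927 1.143
endloop
endfacet
facet normal 0.597 -0.235 0.767
outer loop
vertex 4.879 2.629 0.514
vertex 4.189 2.927 1.143
vertex 4.208 1.995 0.842
endloop
endfacet
facet normal -0.596 0.236 -0.767
outer loop
vertex 2.894 3.438 -0.521
vertex 2.912 2.505 -0.822
vertex 2.222 2.804 -0.194
endloop
endfacet
facet normal -0.418 0.725 0.548
outer loop
vertex 2.894 3.438 -0.521
vertex 2.222 2.804 -0.194
vertex 4.189 2.927 1.143
endloop
endfacet
facet normal -0.417 0.725 0.547
outer loop
vertex 4.189 2.927 1.143
vertex 2.222 2.804 -0.194
vertex 3.517 2.293 1.471
endloop
endfacet
facet normal 0.597 -0.236 0.767
outer loop
vertex 4.189 2.927 1.143
vertex 3.517 2.293 1.471
vertex 4.208 1.995 0.842
endloop
endfacet
facet normal -0.597 0.235 -0.767
outer loop
vertex 2.222 2.804 -0.194
vertex 2.912 2.505 -0.822
vertex 2.241 1.871 -0.494
endloop
endfacet
facet normal -0.802 -0.197 0.563
outer loop
vertex 2.222 2.804 -0.194
vertex 2.241 1.871 -0.494
vertex 3.517 2.293 1.471
endloop
endfacet
facet normal -0.802 -0.198 0.563
outer loop
vertex 3.517 2.293 1.471
vertex 2.241 1.871 -0.494
vertex 3.536 1.36 1.17
endloop
endfacet
facet normal 0.597 -0.235 0.767
outer loop
vertex 3.517 2.293 1.471
vertex 3.536 1.36 1.17
vertex 4.208 1.995 0.842
endloop
endfacet
facet normal -0.597 0.235 -0.767
outer loop
vertex 2.241 1.871 -0.494
vertex 2.912 2.505 -0.822
vertex 2.931 1.573 -1.123
endloop
endfacet
facet normal -0.384 -0.923 0.016
outer loop
vertex 2.241 1.871 -0.494
vertex 2.931 1.573 -1.123
vertex 3.536 1.36 1.17
endloop
endfacet
facet normal -0.384 -0.923 0.016
outer loop
vertex 3.536 1.36 1.17
vertex 2.931 1.573 -1.123
vertex 4.226 1.062 0.541
endloop
endfacet
facet normal 0.597 -0.236 0.767
outer loop
vertex 3.536 1.36 1.17
vertex 4.226 1.062 0.541
vertex 4.208 1.995 0.842
endloop
endfacet
facet normal -0.597 0.236 -0.767
outer loop
vertex 2.931 1.573 -1.123
vertex 2.912 2.505 -0.822
vertex 3.603 2.207 -1.451
endloop
endfacet
facet normal 0.417 -0.725 -0.547
outer loop
vertex 2.931 1.573 -1.123
vertex 3.603 2.207 -1.451
vertex 4.226 1.062 0.541
endloop
endfacet
facet normal 0.418 -0.725 -0.547
outer loop
vertex 4.226 1.062 0.541
vertex 3.603 2.207 -1.451
vertex 4.898 1.696 0.214
endloop
endfacet
facet normal 0.596 -0.236 0.767
outer loop
vertex 4.226 1.062 0.541
vertex 4.898 1.696 0.214
vertex 4.208 1.995 0.842
endloop
endfacet
facet normal -0.597 0.235 -0.767
outer loop
vertex 3.603 2.207 -1.451
vertex 2.912 2.505 -0.822
vertex 3.584 3.14 -1.15
endloop
endfacet
facet normal 0.802 0.198 -0.563
outer loop
vertex 3.603 2.207 -1.451
vertex 3.584 3.14 -1.15
vertex 4.898 1.696 0.214
endloop
endfacet
facet normal 0.802 0.198 -0.564
outer loop
vertex 4.898 1.696 0.214
vertex 3.584 3.14 -1.15
vertex 4.879 2.629 0.514
endloop
endfacet
facet normal 0.597 -0.235 0.767
outer loop
vertex 4.898 1.696 0.214
vertex 4.879 2.629 0.514
vertex 4.208 1.995 0.842
endloop
endfacet

endsolid


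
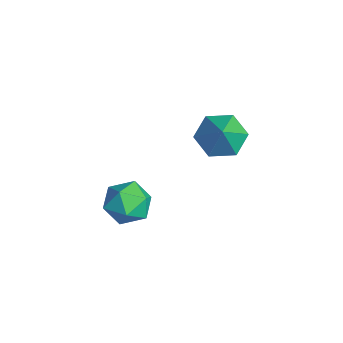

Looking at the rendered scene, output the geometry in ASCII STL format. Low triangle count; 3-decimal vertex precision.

solid 
facet normal -0.667 0.720 0.191
outer loop
vertex -0.906 -2.955 -3.185
vertex -1.641 -3.609 -3.286
vertex -1.228 -3.462 -2.4
endloop
endfacet
facet normal -0.050 0.848 0.527
outer loop
vertex -0.906 -2.955 -3.185
vertex -1.228 -3.462 -2.4
vertex -0.258 -3.322 -2.534
endloop
endfacet
facet normal 0.466 0.884 0.035
outer loop
vertex -0.906 -2.955 -3.185
vertex -0.258 -3.322 -2.534
vertex -0.073 -3.381 -3.503
endloop
endfacet
facet normal 0.167 0.778 -0.605
outer loop
vertex -0.906 -2.955 -3.185
vertex -0.073 -3.381 -3.503
vertex -0.927 -3.559 -3.968
endloop
endfacet
facet normal -0.533 0.677 -0.508
outer loop
vertex -0.906 -2.955 -3.185
vertex -0.927 -3.559 -3.968
vertex -1.641 -3.609 -3.286
endloop
endfacet
facet normal 0.089 0.293 0.952
outer loop
vertex -0.258 -3.322 -2.534
vertex -1.228 -3.462 -2.4
vertex -0.593 -4.201 -2.232
endloop
endfacet
facet normal -0.908 0.084 0.409
outer loop
vertex -1.228 -3.462 -2.4
vertex -1.641 -3.609 -3.286
vertex -1.447 -4.379 -2.697
endloop
endfacet
facet normal -0.691 0.015 -0.723
outer loop
vertex -1.641 -3.609 -3.286
vertex -0.927 -3.559 -3.968
vertex -1.262 -4.438 -3.666
endloop
endfacet
facet normal 0.441 0.179 -0.879
outer loop
vertex -0.927 -3.559 -3.968
vertex -0.073 -3.381 -3.503
vertex -0.292 -4.298 -3.8
endloop
endfacet
facet normal 0.923 0.351 0.155
outer loop
vertex -0.073 -3.381 -3.503
vertex -0.258 -3.322 -2.534
vertex 0.121 -4.151 -2.914
endloop
endfacet
facet normal -0.167 -0.778 0.605
outer loop
vertex -0.614 -4.805 -3.015
vertex -0.593 -4.201 -2.232
vertex -1.447 -4.379 -2.697
endloop
endfacet
facet normal -0.466 -0.884 -0.035
outer loop
vertex -0.614 -4.805 -3.015
vertex -1.447 -4.379 -2.697
vertex -1.262 -4.438 -3.666
endloop
endfacet
facet normal 0.050 -0.848 -0.527
outer loop
vertex -0.614 -4.805 -3.015
vertex -1.262 -4.438 -3.666
vertex -0.292 -4.298 -3.8
endloop
endfacet
facet normal 0.667 -0.720 -0.191
outer loop
vertex -0.614 -4.805 -3.015
vertex -0.292 -4.298 -3.8
vertex 0.121 -4.151 -2.914
endloop
endfacet
facet normal 0.533 -0.677 0.508
outer loop
vertex -0.614 -4.805 -3.015
vertex 0.121 -4.151 -2.914
vertex -0.593 -4.201 -2.232
endloop
endfacet
facet normal -0.441 -0.179 0.879
outer loop
vertex -1.447 -4.379 -2.697
vertex -0.593 -4.201 -2.232
vertex -1.228 -3.462 -2.4
endloop
endfacet
facet normal -0.923 -0.351 -0.155
outer loop
vertex -1.262 -4.438 -3.666
vertex -1.447 -4.379 -2.697
vertex -1.641 -3.609 -3.286
endloop
endfacet
facet normal -0.089 -0.293 -0.952
outer loop
vertex -0.292 -4.298 -3.8
vertex -1.262 -4.438 -3.666
vertex -0.927 -3.559 -3.968
endloop
endfacet
facet normal 0.908 -0.084 -0.409
outer loop
vertex 0.121 -4.151 -2.914
vertex -0.292 -4.298 -3.8
vertex -0.073 -3.381 -3.503
endloop
endfacet
facet normal 0.691 -0.015 0.723
outer loop
vertex -0.593 -4.201 -2.232
vertex 0.121 -4.151 -2.914
vertex -0.258 -3.322 -2.534
endloop
endfacet
facet normal -0.628 0.180 -0.757
outer loop
vertex -2.183 -0.407 -2.701
vertex -2.707 0.227 -2.115
vertex -1.938 0.572 -2.671
endloop
endfacet
facet normal 0.954 -0.233 -0.188
outer loop
vertex -2.183 -0.407 -2.701
vertex -1.938 0.572 -2.671
vertex -1.753 -0.047 -0.965
endloop
endfacet
facet normal -0.628 0.180 -0.757
outer loop
vertex -1.938 0.572 -2.671
vertex -2.707 0.227 -2.115
vertex -2.462 1.206 -2.085
endloop
endfacet
facet normal 0.816 0.566 0.117
outer loop
vertex -1.938 0.572 -2.671
vertex -2.462 1.206 -2.085
vertex -1.753 -0.047 -0.965
endloop
endfacet
facet normal -0.628 0.180 -0.757
outer loop
vertex -2.462 1.206 -2.085
vertex -2.707 0.227 -2.115
vertex -3.231 0.861 -1.529
endloop
endfacet
facet normal 0.175 0.709 0.683
outer loop
vertex -2.462 1.206 -2.085
vertex -3.231 0.861 -1.529
vertex -1.753 -0.047 -0.965
endloop
endfacet
facet normal -0.628 0.181 -0.757
outer loop
vertex -3.231 0.861 -1.529
vertex -2.707 0.227 -2.115
vertex -3.477 -0.118 -1.559
endloop
endfacet
facet normal -0.327 0.053 0.943
outer loop
vertex -3.231 0.861 -1.529
vertex -3.477 -0.118 -1.559
vertex -1.753 -0.047 -0.965
endloop
endfacet
facet normal -0.628 0.180 -0.757
outer loop
vertex -3.477 -0.118 -1.559
vertex -2.707 0.227 -2.115
vertex -2.952 -0.752 -2.145
endloop
endfacet
facet normal -0.189 -0.746 0.638
outer loop
vertex -3.477 -0.118 -1.559
vertex -2.952 -0.752 -2.145
vertex -1.753 -0.047 -0.965
endloop
endfacet
facet normal -0.628 0.180 -0.757
outer loop
vertex -2.952 -0.752 -2.145
vertex -2.707 0.227 -2.115
vertex -2.183 -0.407 -2.701
endloop
endfacet
facet normal 0.451 -0.889 0.073
outer loop
vertex -2.952 -0.752 -2.145
vertex -2.183 -0.407 -2.701
vertex -1.753 -0.047 -0.965
endloop
endfacet

endsolid


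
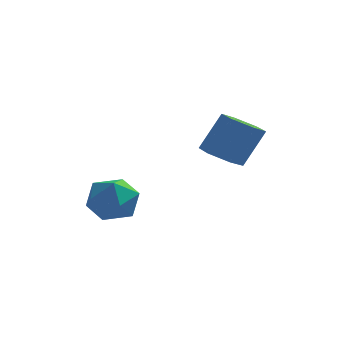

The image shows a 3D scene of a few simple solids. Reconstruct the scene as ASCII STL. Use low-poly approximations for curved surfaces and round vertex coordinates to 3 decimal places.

solid 
facet normal -0.399 -0.290 -0.870
outer loop
vertex 0.144 3.08 -2.274
vertex -0.224 3.651 -2.296
vertex 0.396 3.636 -2.575
endloop
endfacet
facet normal 0.839 -0.499 -0.219
outer loop
vertex 0.144 3.08 -2.274
vertex 0.396 3.636 -2.575
vertex 0.692 3.478 -1.083
endloop
endfacet
facet normal 0.838 -0.499 -0.219
outer loop
vertex 0.692 3.478 -1.083
vertex 0.396 3.636 -2.575
vertex 0.944 4.033 -1.384
endloop
endfacet
facet normal 0.400 0.290 0.869
outer loop
vertex 0.692 3.478 -1.083
vertex 0.944 4.033 -1.384
vertex 0.324 4.049 -1.104
endloop
endfacet
facet normal -0.399 -0.290 -0.870
outer loop
vertex 0.396 3.636 -2.575
vertex -0.224 3.651 -2.296
vertex 0.027 4.207 -2.596
endloop
endfacet
facet normal 0.739 0.459 -0.493
outer loop
vertex 0.396 3.636 -2.575
vertex 0.027 4.207 -2.596
vertex 0.944 4.033 -1.384
endloop
endfacet
facet normal 0.739 0.459 -0.493
outer loop
vertex 0.944 4.033 -1.384
vertex 0.027 4.207 -2.596
vertex 0.575 4.604 -1.405
endloop
endfacet
facet normal 0.400 0.290 0.869
outer loop
vertex 0.944 4.033 -1.384
vertex 0.575 4.604 -1.405
vertex 0.324 4.049 -1.104
endloop
endfacet
facet normal -0.399 -0.289 -0.870
outer loop
vertex 0.027 4.207 -2.596
vertex -0.224 3.651 -2.296
vertex -0.592 4.222 -2.317
endloop
endfacet
facet normal -0.100 0.957 -0.273
outer loop
vertex 0.027 4.207 -2.596
vertex -0.592 4.222 -2.317
vertex 0.575 4.604 -1.405
endloop
endfacet
facet normal -0.099 0.957 -0.274
outer loop
vertex 0.575 4.604 -1.405
vertex -0.592 4.222 -2.317
vertex -0.044 4.62 -1.126
endloop
endfacet
facet normal 0.399 0.291 0.869
outer loop
vertex 0.575 4.604 -1.405
vertex -0.044 4.62 -1.126
vertex 0.324 4.049 -1.104
endloop
endfacet
facet normal -0.400 -0.290 -0.869
outer loop
vertex -0.592 4.222 -2.317
vertex -0.224 3.651 -2.296
vertex -0.844 3.667 -2.016
endloop
endfacet
facet normal -0.838 0.499 0.219
outer loop
vertex -0.592 4.222 -2.317
vertex -0.844 3.667 -2.016
vertex -0.044 4.62 -1.126
endloop
endfacet
facet normal -0.838 0.499 0.219
outer loop
vertex -0.044 4.62 -1.126
vertex -0.844 3.667 -2.016
vertex -0.296 4.064 -0.825
endloop
endfacet
facet normal 0.399 0.290 0.870
outer loop
vertex -0.044 4.62 -1.126
vertex -0.296 4.064 -0.825
vertex 0.324 4.049 -1.104
endloop
endfacet
facet normal -0.400 -0.290 -0.869
outer loop
vertex -0.844 3.667 -2.016
vertex -0.224 3.651 -2.296
vertex -0.475 3.096 -1.995
endloop
endfacet
facet normal -0.739 -0.459 0.493
outer loop
vertex -0.844 3.667 -2.016
vertex -0.475 3.096 -1.995
vertex -0.296 4.064 -0.825
endloop
endfacet
facet normal -0.739 -0.459 0.493
outer loop
vertex -0.296 4.064 -0.825
vertex -0.475 3.096 -1.995
vertex 0.073 3.493 -0.804
endloop
endfacet
facet normal 0.399 0.290 0.870
outer loop
vertex -0.296 4.064 -0.825
vertex 0.073 3.493 -0.804
vertex 0.324 4.049 -1.104
endloop
endfacet
facet normal -0.399 -0.291 -0.869
outer loop
vertex -0.475 3.096 -1.995
vertex -0.224 3.651 -2.296
vertex 0.144 3.08 -2.274
endloop
endfacet
facet normal 0.099 -0.957 0.274
outer loop
vertex -0.475 3.096 -1.995
vertex 0.144 3.08 -2.274
vertex 0.073 3.493 -0.804
endloop
endfacet
facet normal 0.100 -0.957 0.274
outer loop
vertex 0.073 3.493 -0.804
vertex 0.144 3.08 -2.274
vertex 0.692 3.478 -1.083
endloop
endfacet
facet normal 0.399 0.289 0.870
outer loop
vertex 0.073 3.493 -0.804
vertex 0.692 3.478 -1.083
vertex 0.324 4.049 -1.104
endloop
endfacet
facet normal -0.175 0.192 0.966
outer loop
vertex -2.718 2.587 -2.969
vertex -3.442 2.183 -3.02
vertex -2.75 1.772 -2.813
endloop
endfacet
facet normal 0.525 0.140 0.839
outer loop
vertex -2.718 2.587 -2.969
vertex -2.75 1.772 -2.813
vertex -2.122 2.085 -3.258
endloop
endfacet
facet normal 0.697 0.628 0.347
outer loop
vertex -2.718 2.587 -2.969
vertex -2.122 2.085 -3.258
vertex -2.426 2.689 -3.741
endloop
endfacet
facet normal 0.104 0.980 0.169
outer loop
vertex -2.718 2.587 -2.969
vertex -2.426 2.689 -3.741
vertex -3.242 2.75 -3.593
endloop
endfacet
facet normal -0.436 0.711 0.552
outer loop
vertex -2.718 2.587 -2.969
vertex -3.242 2.75 -3.593
vertex -3.442 2.183 -3.02
endloop
endfacet
facet normal 0.652 -0.506 0.565
outer loop
vertex -2.122 2.085 -3.258
vertex -2.75 1.772 -2.813
vertex -2.478 1.37 -3.487
endloop
endfacet
facet normal -0.480 -0.421 0.770
outer loop
vertex -2.75 1.772 -2.813
vertex -3.442 2.183 -3.02
vertex -3.294 1.431 -3.339
endloop
endfacet
facet normal -0.903 0.418 0.099
outer loop
vertex -3.442 2.183 -3.02
vertex -3.242 2.75 -3.593
vertex -3.598 2.035 -3.822
endloop
endfacet
facet normal -0.031 0.853 -0.521
outer loop
vertex -3.242 2.75 -3.593
vertex -2.426 2.689 -3.741
vertex -2.97 2.348 -4.267
endloop
endfacet
facet normal 0.931 0.282 -0.233
outer loop
vertex -2.426 2.689 -3.741
vertex -2.122 2.085 -3.258
vertex -2.278 1.937 -4.06
endloop
endfacet
facet normal -0.104 -0.980 -0.169
outer loop
vertex -3.002 1.533 -4.111
vertex -2.478 1.37 -3.487
vertex -3.294 1.431 -3.339
endloop
endfacet
facet normal -0.697 -0.628 -0.347
outer loop
vertex -3.002 1.533 -4.111
vertex -3.294 1.431 -3.339
vertex -3.598 2.035 -3.822
endloop
endfacet
facet normal -0.525 -0.140 -0.839
outer loop
vertex -3.002 1.533 -4.111
vertex -3.598 2.035 -3.822
vertex -2.97 2.348 -4.267
endloop
endfacet
facet normal 0.175 -0.192 -0.966
outer loop
vertex -3.002 1.533 -4.111
vertex -2.97 2.348 -4.267
vertex -2.278 1.937 -4.06
endloop
endfacet
facet normal 0.436 -0.711 -0.552
outer loop
vertex -3.002 1.533 -4.111
vertex -2.278 1.937 -4.06
vertex -2.478 1.37 -3.487
endloop
endfacet
facet normal 0.031 -0.853 0.521
outer loop
vertex -3.294 1.431 -3.339
vertex -2.478 1.37 -3.487
vertex -2.75 1.772 -2.813
endloop
endfacet
facet normal -0.931 -0.282 0.233
outer loop
vertex -3.598 2.035 -3.822
vertex -3.294 1.431 -3.339
vertex -3.442 2.183 -3.02
endloop
endfacet
facet normal -0.652 0.506 -0.565
outer loop
vertex -2.97 2.348 -4.267
vertex -3.598 2.035 -3.822
vertex -3.242 2.75 -3.593
endloop
endfacet
facet normal 0.480 0.421 -0.770
outer loop
vertex -2.278 1.937 -4.06
vertex -2.97 2.348 -4.267
vertex -2.426 2.689 -3.741
endloop
endfacet
facet normal 0.903 -0.418 -0.099
outer loop
vertex -2.478 1.37 -3.487
vertex -2.278 1.937 -4.06
vertex -2.122 2.085 -3.258
endloop
endfacet

endsolid


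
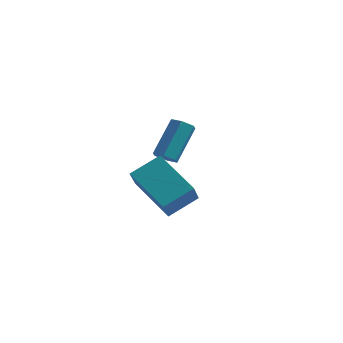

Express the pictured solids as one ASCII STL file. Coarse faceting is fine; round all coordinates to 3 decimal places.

solid 
facet normal -0.778 0.432 0.457
outer loop
vertex -3.953 -1.45 1.322
vertex -3.062 -0.557 1.995
vertex -4.067 -0.546 0.273
endloop
endfacet
facet normal -0.623 -0.625 -0.470
outer loop
vertex -2.418 -1.463 -0.695
vertex -3.953 -1.45 1.322
vertex -4.067 -0.546 0.273
endloop
endfacet
facet normal -0.777 0.433 0.456
outer loop
vertex -4.067 -0.546 0.273
vertex -3.062 -0.557 1.995
vertex -3.175 0.347 0.945
endloop
endfacet
facet normal -0.082 0.650 -0.755
outer loop
vertex -3.175 0.347 0.945
vertex -2.418 -1.463 -0.695
vertex -4.067 -0.546 0.273
endloop
endfacet
facet normal 0.082 -0.650 0.755
outer loop
vertex -3.953 -1.45 1.322
vertex -1.413 -1.474 1.027
vertex -3.062 -0.557 1.995
endloop
endfacet
facet normal -0.624 -0.624 -0.470
outer loop
vertex -2.305 -2.367 0.355
vertex -3.953 -1.45 1.322
vertex -2.418 -1.463 -0.695
endloop
endfacet
facet normal 0.082 -0.650 0.756
outer loop
vertex -2.305 -2.367 0.355
vertex -1.413 -1.474 1.027
vertex -3.953 -1.45 1.322
endloop
endfacet
facet normal 0.623 0.624 0.471
outer loop
vertex -3.062 -0.557 1.995
vertex -1.413 -1.474 1.027
vertex -3.175 0.347 0.945
endloop
endfacet
facet normal -0.081 0.650 -0.755
outer loop
vertex -1.527 -0.57 -0.022
vertex -2.418 -1.463 -0.695
vertex -3.175 0.347 0.945
endloop
endfacet
facet normal 0.623 0.624 0.470
outer loop
vertex -3.175 0.347 0.945
vertex -1.413 -1.474 1.027
vertex -1.527 -0.57 -0.022
endloop
endfacet
facet normal 0.778 -0.432 -0.456
outer loop
vertex -1.527 -0.57 -0.022
vertex -2.305 -2.367 0.355
vertex -2.418 -1.463 -0.695
endloop
endfacet
facet normal 0.777 -0.432 -0.457
outer loop
vertex -1.413 -1.474 1.027
vertex -2.305 -2.367 0.355
vertex -1.527 -0.57 -0.022
endloop
endfacet
facet normal -0.173 -0.673 -0.719
outer loop
vertex -3.469 2.598 -0.138
vertex -3.903 2.398 0.154
vertex -3.981 2.812 -0.215
endloop
endfacet
facet normal 0.367 0.634 -0.681
outer loop
vertex -3.469 2.598 -0.138
vertex -3.981 2.812 -0.215
vertex -3.143 3.862 1.215
endloop
endfacet
facet normal 0.368 0.633 -0.681
outer loop
vertex -3.143 3.862 1.215
vertex -3.981 2.812 -0.215
vertex -3.654 4.076 1.138
endloop
endfacet
facet normal 0.173 0.672 0.720
outer loop
vertex -3.143 3.862 1.215
vertex -3.654 4.076 1.138
vertex -3.577 3.662 1.506
endloop
endfacet
facet normal -0.173 -0.673 -0.719
outer loop
vertex -3.981 2.812 -0.215
vertex -3.903 2.398 0.154
vertex -4.415 2.612 0.077
endloop
endfacet
facet normal -0.608 0.648 -0.459
outer loop
vertex -3.981 2.812 -0.215
vertex -4.415 2.612 0.077
vertex -3.654 4.076 1.138
endloop
endfacet
facet normal -0.608 0.648 -0.459
outer loop
vertex -3.654 4.076 1.138
vertex -4.415 2.612 0.077
vertex -4.088 3.876 1.43
endloop
endfacet
facet normal 0.174 0.672 0.720
outer loop
vertex -3.654 4.076 1.138
vertex -4.088 3.876 1.43
vertex -3.577 3.662 1.506
endloop
endfacet
facet normal -0.173 -0.672 -0.720
outer loop
vertex -4.415 2.612 0.077
vertex -3.903 2.398 0.154
vertex -4.337 2.198 0.445
endloop
endfacet
facet normal -0.975 0.014 0.222
outer loop
vertex -4.415 2.612 0.077
vertex -4.337 2.198 0.445
vertex -4.088 3.876 1.43
endloop
endfacet
facet normal -0.975 0.015 0.221
outer loop
vertex -4.088 3.876 1.43
vertex -4.337 2.198 0.445
vertex -4.011 3.462 1.798
endloop
endfacet
facet normal 0.174 0.672 0.720
outer loop
vertex -4.088 3.876 1.43
vertex -4.011 3.462 1.798
vertex -3.577 3.662 1.506
endloop
endfacet
facet normal -0.173 -0.672 -0.720
outer loop
vertex -4.337 2.198 0.445
vertex -3.903 2.398 0.154
vertex -3.826 1.984 0.522
endloop
endfacet
facet normal -0.368 -0.634 0.681
outer loop
vertex -4.337 2.198 0.445
vertex -3.826 1.984 0.522
vertex -4.011 3.462 1.798
endloop
endfacet
facet normal -0.367 -0.634 0.681
outer loop
vertex -4.011 3.462 1.798
vertex -3.826 1.984 0.522
vertex -3.499 3.248 1.875
endloop
endfacet
facet normal 0.173 0.673 0.719
outer loop
vertex -4.011 3.462 1.798
vertex -3.499 3.248 1.875
vertex -3.577 3.662 1.506
endloop
endfacet
facet normal -0.174 -0.672 -0.720
outer loop
vertex -3.826 1.984 0.522
vertex -3.903 2.398 0.154
vertex -3.392 2.184 0.23
endloop
endfacet
facet normal 0.608 -0.648 0.459
outer loop
vertex -3.826 1.984 0.522
vertex -3.392 2.184 0.23
vertex -3.499 3.248 1.875
endloop
endfacet
facet normal 0.608 -0.648 0.459
outer loop
vertex -3.499 3.248 1.875
vertex -3.392 2.184 0.23
vertex -3.065 3.448 1.583
endloop
endfacet
facet normal 0.173 0.673 0.719
outer loop
vertex -3.499 3.248 1.875
vertex -3.065 3.448 1.583
vertex -3.577 3.662 1.506
endloop
endfacet
facet normal -0.174 -0.672 -0.720
outer loop
vertex -3.392 2.184 0.23
vertex -3.903 2.398 0.154
vertex -3.469 2.598 -0.138
endloop
endfacet
facet normal 0.975 -0.015 -0.221
outer loop
vertex -3.392 2.184 0.23
vertex -3.469 2.598 -0.138
vertex -3.065 3.448 1.583
endloop
endfacet
facet normal 0.975 -0.014 -0.222
outer loop
vertex -3.065 3.448 1.583
vertex -3.469 2.598 -0.138
vertex -3.143 3.862 1.215
endloop
endfacet
facet normal 0.173 0.672 0.720
outer loop
vertex -3.065 3.448 1.583
vertex -3.143 3.862 1.215
vertex -3.577 3.662 1.506
endloop
endfacet

endsolid


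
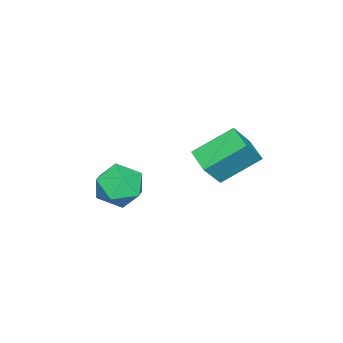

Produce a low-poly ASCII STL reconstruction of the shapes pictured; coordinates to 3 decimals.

solid 
facet normal 0.278 -0.234 0.932
outer loop
vertex 3.865 -3.263 1.836
vertex 3.111 -3.915 1.897
vertex 4.001 -4.213 1.557
endloop
endfacet
facet normal 0.840 -0.039 0.541
outer loop
vertex 3.865 -3.263 1.836
vertex 4.001 -4.213 1.557
vertex 4.387 -3.471 1.01
endloop
endfacet
facet normal 0.722 0.623 0.300
outer loop
vertex 3.865 -3.263 1.836
vertex 4.387 -3.471 1.01
vertex 3.734 -2.715 1.012
endloop
endfacet
facet normal 0.086 0.836 0.542
outer loop
vertex 3.865 -3.263 1.836
vertex 3.734 -2.715 1.012
vertex 2.946 -2.989 1.56
endloop
endfacet
facet normal -0.189 0.306 0.933
outer loop
vertex 3.865 -3.263 1.836
vertex 2.946 -2.989 1.56
vertex 3.111 -3.915 1.897
endloop
endfacet
facet normal 0.880 -0.475 -0.023
outer loop
vertex 4.387 -3.471 1.01
vertex 4.001 -4.213 1.557
vertex 3.954 -4.251 0.56
endloop
endfacet
facet normal -0.032 -0.792 0.610
outer loop
vertex 4.001 -4.213 1.557
vertex 3.111 -3.915 1.897
vertex 3.166 -4.525 1.108
endloop
endfacet
facet normal -0.786 0.083 0.613
outer loop
vertex 3.111 -3.915 1.897
vertex 2.946 -2.989 1.56
vertex 2.513 -3.769 1.11
endloop
endfacet
facet normal -0.341 0.940 -0.020
outer loop
vertex 2.946 -2.989 1.56
vertex 3.734 -2.715 1.012
vertex 2.899 -3.027 0.563
endloop
endfacet
facet normal 0.689 0.596 -0.413
outer loop
vertex 3.734 -2.715 1.012
vertex 4.387 -3.471 1.01
vertex 3.789 -3.325 0.223
endloop
endfacet
facet normal -0.086 -0.836 -0.542
outer loop
vertex 3.035 -3.977 0.284
vertex 3.954 -4.251 0.56
vertex 3.166 -4.525 1.108
endloop
endfacet
facet normal -0.722 -0.623 -0.300
outer loop
vertex 3.035 -3.977 0.284
vertex 3.166 -4.525 1.108
vertex 2.513 -3.769 1.11
endloop
endfacet
facet normal -0.840 0.039 -0.541
outer loop
vertex 3.035 -3.977 0.284
vertex 2.513 -3.769 1.11
vertex 2.899 -3.027 0.563
endloop
endfacet
facet normal -0.278 0.234 -0.932
outer loop
vertex 3.035 -3.977 0.284
vertex 2.899 -3.027 0.563
vertex 3.789 -3.325 0.223
endloop
endfacet
facet normal 0.189 -0.306 -0.933
outer loop
vertex 3.035 -3.977 0.284
vertex 3.789 -3.325 0.223
vertex 3.954 -4.251 0.56
endloop
endfacet
facet normal 0.341 -0.940 0.020
outer loop
vertex 3.166 -4.525 1.108
vertex 3.954 -4.251 0.56
vertex 4.001 -4.213 1.557
endloop
endfacet
facet normal -0.689 -0.596 0.413
outer loop
vertex 2.513 -3.769 1.11
vertex 3.166 -4.525 1.108
vertex 3.111 -3.915 1.897
endloop
endfacet
facet normal -0.880 0.475 0.023
outer loop
vertex 2.899 -3.027 0.563
vertex 2.513 -3.769 1.11
vertex 2.946 -2.989 1.56
endloop
endfacet
facet normal 0.032 0.792 -0.610
outer loop
vertex 3.789 -3.325 0.223
vertex 2.899 -3.027 0.563
vertex 3.734 -2.715 1.012
endloop
endfacet
facet normal 0.786 -0.083 -0.613
outer loop
vertex 3.954 -4.251 0.56
vertex 3.789 -3.325 0.223
vertex 4.387 -3.471 1.01
endloop
endfacet
facet normal -0.571 0.214 -0.792
outer loop
vertex 1.575 0.399 3.345
vertex 2.227 1.151 3.078
vertex 2.485 -0.731 2.384
endloop
endfacet
facet normal -0.633 -0.730 0.259
outer loop
vertex 3.233 -1.011 3.422
vertex 1.575 0.399 3.345
vertex 2.485 -0.731 2.384
endloop
endfacet
facet normal -0.571 0.214 -0.792
outer loop
vertex 2.485 -0.731 2.384
vertex 2.227 1.151 3.078
vertex 3.137 0.021 2.117
endloop
endfacet
facet normal 0.523 -0.649 -0.552
outer loop
vertex 3.137 0.021 2.117
vertex 3.233 -1.011 3.422
vertex 2.485 -0.731 2.384
endloop
endfacet
facet normal -0.523 0.649 0.552
outer loop
vertex 1.575 0.399 3.345
vertex 2.975 0.871 4.116
vertex 2.227 1.151 3.078
endloop
endfacet
facet normal -0.633 -0.730 0.259
outer loop
vertex 2.323 0.119 4.383
vertex 1.575 0.399 3.345
vertex 3.233 -1.011 3.422
endloop
endfacet
facet normal -0.523 0.649 0.552
outer loop
vertex 2.323 0.119 4.383
vertex 2.975 0.871 4.116
vertex 1.575 0.399 3.345
endloop
endfacet
facet normal 0.633 0.730 -0.259
outer loop
vertex 2.227 1.151 3.078
vertex 2.975 0.871 4.116
vertex 3.137 0.021 2.117
endloop
endfacet
facet normal 0.523 -0.649 -0.552
outer loop
vertex 3.885 -0.259 3.155
vertex 3.233 -1.011 3.422
vertex 3.137 0.021 2.117
endloop
endfacet
facet normal 0.633 0.730 -0.259
outer loop
vertex 3.137 0.021 2.117
vertex 2.975 0.871 4.116
vertex 3.885 -0.259 3.155
endloop
endfacet
facet normal 0.571 -0.214 0.792
outer loop
vertex 3.885 -0.259 3.155
vertex 2.323 0.119 4.383
vertex 3.233 -1.011 3.422
endloop
endfacet
facet normal 0.571 -0.214 0.792
outer loop
vertex 2.975 0.871 4.116
vertex 2.323 0.119 4.383
vertex 3.885 -0.259 3.155
endloop
endfacet

endsolid


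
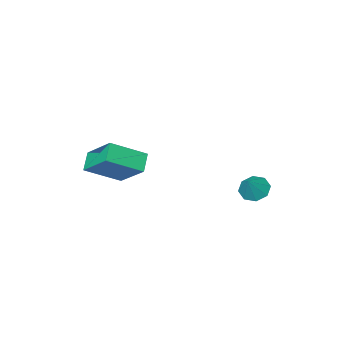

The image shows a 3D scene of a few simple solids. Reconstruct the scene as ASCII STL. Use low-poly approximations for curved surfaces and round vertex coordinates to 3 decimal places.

solid 
facet normal -0.821 0.304 -0.482
outer loop
vertex 0.399 -2.256 -1.113
vertex 0.985 -1.667 -1.739
vertex 0.583 -3.818 -2.412
endloop
endfacet
facet normal -0.563 -0.567 0.602
outer loop
vertex 2.135 -4.393 -1.501
vertex 0.399 -2.256 -1.113
vertex 0.583 -3.818 -2.412
endloop
endfacet
facet normal -0.822 0.304 -0.482
outer loop
vertex 0.583 -3.818 -2.412
vertex 0.985 -1.667 -1.739
vertex 1.168 -3.229 -3.038
endloop
endfacet
facet normal 0.090 -0.766 -0.637
outer loop
vertex 1.168 -3.229 -3.038
vertex 2.135 -4.393 -1.501
vertex 0.583 -3.818 -2.412
endloop
endfacet
facet normal -0.090 0.766 0.637
outer loop
vertex 0.399 -2.256 -1.113
vertex 2.537 -2.242 -0.828
vertex 0.985 -1.667 -1.739
endloop
endfacet
facet normal -0.563 -0.567 0.602
outer loop
vertex 1.952 -2.831 -0.202
vertex 0.399 -2.256 -1.113
vertex 2.135 -4.393 -1.501
endloop
endfacet
facet normal -0.090 0.766 0.637
outer loop
vertex 1.952 -2.831 -0.202
vertex 2.537 -2.242 -0.828
vertex 0.399 -2.256 -1.113
endloop
endfacet
facet normal 0.563 0.566 -0.602
outer loop
vertex 0.985 -1.667 -1.739
vertex 2.537 -2.242 -0.828
vertex 1.168 -3.229 -3.038
endloop
endfacet
facet normal 0.090 -0.766 -0.637
outer loop
vertex 2.721 -3.804 -2.127
vertex 2.135 -4.393 -1.501
vertex 1.168 -3.229 -3.038
endloop
endfacet
facet normal 0.563 0.567 -0.602
outer loop
vertex 1.168 -3.229 -3.038
vertex 2.537 -2.242 -0.828
vertex 2.721 -3.804 -2.127
endloop
endfacet
facet normal 0.821 -0.305 0.482
outer loop
vertex 2.721 -3.804 -2.127
vertex 1.952 -2.831 -0.202
vertex 2.135 -4.393 -1.501
endloop
endfacet
facet normal 0.822 -0.304 0.482
outer loop
vertex 2.537 -2.242 -0.828
vertex 1.952 -2.831 -0.202
vertex 2.721 -3.804 -2.127
endloop
endfacet
facet normal -0.571 -0.318 -0.757
outer loop
vertex -3.469 -0.901 -4.107
vertex -4.013 -0.43 -3.894
vertex -3.424 -0.386 -4.357
endloop
endfacet
facet normal 0.993 -0.108 -0.044
outer loop
vertex -3.469 -0.901 -4.107
vertex -3.424 -0.386 -4.357
vertex -3.327 -0.05 -2.986
endloop
endfacet
facet normal -0.571 -0.318 -0.757
outer loop
vertex -3.424 -0.386 -4.357
vertex -4.013 -0.43 -3.894
vertex -3.724 0.103 -4.336
endloop
endfacet
facet normal 0.834 0.520 -0.186
outer loop
vertex -3.424 -0.386 -4.357
vertex -3.724 0.103 -4.336
vertex -3.327 -0.05 -2.986
endloop
endfacet
facet normal -0.572 -0.318 -0.757
outer loop
vertex -3.724 0.103 -4.336
vertex -4.013 -0.43 -3.894
vertex -4.193 0.28 -4.056
endloop
endfacet
facet normal 0.354 0.935 0.002
outer loop
vertex -3.724 0.103 -4.336
vertex -4.193 0.28 -4.056
vertex -3.327 -0.05 -2.986
endloop
endfacet
facet normal -0.572 -0.318 -0.756
outer loop
vertex -4.193 0.28 -4.056
vertex -4.013 -0.43 -3.894
vertex -4.556 0.041 -3.681
endloop
endfacet
facet normal -0.166 0.897 0.411
outer loop
vertex -4.193 0.28 -4.056
vertex -4.556 0.041 -3.681
vertex -3.327 -0.05 -2.986
endloop
endfacet
facet normal -0.572 -0.317 -0.756
outer loop
vertex -4.556 0.041 -3.681
vertex -4.013 -0.43 -3.894
vertex -4.601 -0.474 -3.431
endloop
endfacet
facet normal -0.421 0.426 0.801
outer loop
vertex -4.556 0.041 -3.681
vertex -4.601 -0.474 -3.431
vertex -3.327 -0.05 -2.986
endloop
endfacet
facet normal -0.572 -0.316 -0.757
outer loop
vertex -4.601 -0.474 -3.431
vertex -4.013 -0.43 -3.894
vertex -4.302 -0.963 -3.453
endloop
endfacet
facet normal -0.262 -0.203 0.944
outer loop
vertex -4.601 -0.474 -3.431
vertex -4.302 -0.963 -3.453
vertex -3.327 -0.05 -2.986
endloop
endfacet
facet normal -0.571 -0.317 -0.757
outer loop
vertex -4.302 -0.963 -3.453
vertex -4.013 -0.43 -3.894
vertex -3.833 -1.14 -3.733
endloop
endfacet
facet normal 0.217 -0.618 0.755
outer loop
vertex -4.302 -0.963 -3.453
vertex -3.833 -1.14 -3.733
vertex -3.327 -0.05 -2.986
endloop
endfacet
facet normal -0.571 -0.317 -0.758
outer loop
vertex -3.833 -1.14 -3.733
vertex -4.013 -0.43 -3.894
vertex -3.469 -0.901 -4.107
endloop
endfacet
facet normal 0.737 -0.580 0.347
outer loop
vertex -3.833 -1.14 -3.733
vertex -3.469 -0.901 -4.107
vertex -3.327 -0.05 -2.986
endloop
endfacet

endsolid


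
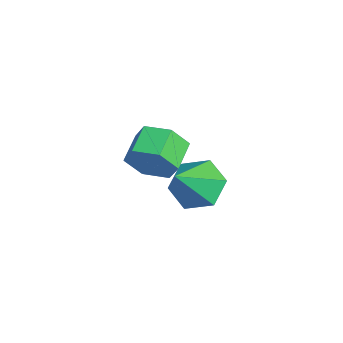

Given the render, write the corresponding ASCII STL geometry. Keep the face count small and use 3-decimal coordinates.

solid 
facet normal 0.840 -0.417 -0.348
outer loop
vertex -0.748 -1.351 -0.498
vertex -1.151 -1.563 -1.216
vertex -0.754 -0.813 -1.157
endloop
endfacet
facet normal 0.542 0.653 0.528
outer loop
vertex -0.748 -1.351 -0.498
vertex -0.754 -0.813 -1.157
vertex -1.647 -0.906 -0.126
endloop
endfacet
facet normal 0.543 0.653 0.529
outer loop
vertex -1.647 -0.906 -0.126
vertex -0.754 -0.813 -1.157
vertex -1.653 -0.368 -0.784
endloop
endfacet
facet normal -0.840 0.416 0.348
outer loop
vertex -1.647 -0.906 -0.126
vertex -1.653 -0.368 -0.784
vertex -2.049 -1.117 -0.844
endloop
endfacet
facet normal 0.839 -0.417 -0.349
outer loop
vertex -0.754 -0.813 -1.157
vertex -1.151 -1.563 -1.216
vertex -1.157 -1.025 -1.874
endloop
endfacet
facet normal 0.264 0.874 -0.407
outer loop
vertex -0.754 -0.813 -1.157
vertex -1.157 -1.025 -1.874
vertex -1.653 -0.368 -0.784
endloop
endfacet
facet normal 0.266 0.874 -0.406
outer loop
vertex -1.653 -0.368 -0.784
vertex -1.157 -1.025 -1.874
vertex -2.056 -0.579 -1.502
endloop
endfacet
facet normal -0.840 0.416 0.349
outer loop
vertex -1.653 -0.368 -0.784
vertex -2.056 -0.579 -1.502
vertex -2.049 -1.117 -0.844
endloop
endfacet
facet normal 0.840 -0.416 -0.348
outer loop
vertex -1.157 -1.025 -1.874
vertex -1.151 -1.563 -1.216
vertex -1.553 -1.774 -1.934
endloop
endfacet
facet normal -0.277 0.221 -0.935
outer loop
vertex -1.157 -1.025 -1.874
vertex -1.553 -1.774 -1.934
vertex -2.056 -0.579 -1.502
endloop
endfacet
facet normal -0.277 0.221 -0.935
outer loop
vertex -2.056 -0.579 -1.502
vertex -1.553 -1.774 -1.934
vertex -2.452 -1.329 -1.562
endloop
endfacet
facet normal -0.840 0.416 0.349
outer loop
vertex -2.056 -0.579 -1.502
vertex -2.452 -1.329 -1.562
vertex -2.049 -1.117 -0.844
endloop
endfacet
facet normal 0.840 -0.416 -0.348
outer loop
vertex -1.553 -1.774 -1.934
vertex -1.151 -1.563 -1.216
vertex -1.547 -2.312 -1.276
endloop
endfacet
facet normal -0.542 -0.653 -0.529
outer loop
vertex -1.553 -1.774 -1.934
vertex -1.547 -2.312 -1.276
vertex -2.452 -1.329 -1.562
endloop
endfacet
facet normal -0.542 -0.653 -0.528
outer loop
vertex -2.452 -1.329 -1.562
vertex -1.547 -2.312 -1.276
vertex -2.446 -1.867 -0.903
endloop
endfacet
facet normal -0.840 0.417 0.348
outer loop
vertex -2.452 -1.329 -1.562
vertex -2.446 -1.867 -0.903
vertex -2.049 -1.117 -0.844
endloop
endfacet
facet normal 0.840 -0.416 -0.349
outer loop
vertex -1.547 -2.312 -1.276
vertex -1.151 -1.563 -1.216
vertex -1.144 -2.101 -0.558
endloop
endfacet
facet normal -0.265 -0.875 0.406
outer loop
vertex -1.547 -2.312 -1.276
vertex -1.144 -2.101 -0.558
vertex -2.446 -1.867 -0.903
endloop
endfacet
facet normal -0.265 -0.874 0.407
outer loop
vertex -2.446 -1.867 -0.903
vertex -1.144 -2.101 -0.558
vertex -2.043 -1.655 -0.186
endloop
endfacet
facet normal -0.839 0.417 0.349
outer loop
vertex -2.446 -1.867 -0.903
vertex -2.043 -1.655 -0.186
vertex -2.049 -1.117 -0.844
endloop
endfacet
facet normal 0.840 -0.416 -0.349
outer loop
vertex -1.144 -2.101 -0.558
vertex -1.151 -1.563 -1.216
vertex -0.748 -1.351 -0.498
endloop
endfacet
facet normal 0.277 -0.221 0.935
outer loop
vertex -1.144 -2.101 -0.558
vertex -0.748 -1.351 -0.498
vertex -2.043 -1.655 -0.186
endloop
endfacet
facet normal 0.277 -0.221 0.935
outer loop
vertex -2.043 -1.655 -0.186
vertex -0.748 -1.351 -0.498
vertex -1.647 -0.906 -0.126
endloop
endfacet
facet normal -0.840 0.416 0.348
outer loop
vertex -2.043 -1.655 -0.186
vertex -1.647 -0.906 -0.126
vertex -2.049 -1.117 -0.844
endloop
endfacet
facet normal -0.539 0.465 -0.703
outer loop
vertex -2.968 0.558 -4.791
vertex -3.794 0.149 -4.428
vertex -3.483 1.025 -4.087
endloop
endfacet
facet normal 0.832 0.470 0.297
outer loop
vertex -2.968 0.558 -4.791
vertex -3.483 1.025 -4.087
vertex -2.846 -0.669 -3.192
endloop
endfacet
facet normal -0.538 0.465 -0.703
outer loop
vertex -3.483 1.025 -4.087
vertex -3.794 0.149 -4.428
vertex -4.309 0.617 -3.724
endloop
endfacet
facet normal 0.129 0.501 0.856
outer loop
vertex -3.483 1.025 -4.087
vertex -4.309 0.617 -3.724
vertex -2.846 -0.669 -3.192
endloop
endfacet
facet normal -0.538 0.465 -0.703
outer loop
vertex -4.309 0.617 -3.724
vertex -3.794 0.149 -4.428
vertex -4.62 -0.259 -4.066
endloop
endfacet
facet normal -0.467 -0.173 0.867
outer loop
vertex -4.309 0.617 -3.724
vertex -4.62 -0.259 -4.066
vertex -2.846 -0.669 -3.192
endloop
endfacet
facet normal -0.538 0.465 -0.703
outer loop
vertex -4.62 -0.259 -4.066
vertex -3.794 0.149 -4.428
vertex -4.104 -0.726 -4.77
endloop
endfacet
facet normal -0.360 -0.877 0.318
outer loop
vertex -4.62 -0.259 -4.066
vertex -4.104 -0.726 -4.77
vertex -2.846 -0.669 -3.192
endloop
endfacet
facet normal -0.539 0.465 -0.702
outer loop
vertex -4.104 -0.726 -4.77
vertex -3.794 0.149 -4.428
vertex -3.279 -0.318 -5.133
endloop
endfacet
facet normal 0.343 -0.908 -0.241
outer loop
vertex -4.104 -0.726 -4.77
vertex -3.279 -0.318 -5.133
vertex -2.846 -0.669 -3.192
endloop
endfacet
facet normal -0.539 0.465 -0.702
outer loop
vertex -3.279 -0.318 -5.133
vertex -3.794 0.149 -4.428
vertex -2.968 0.558 -4.791
endloop
endfacet
facet normal 0.939 -0.235 -0.252
outer loop
vertex -3.279 -0.318 -5.133
vertex -2.968 0.558 -4.791
vertex -2.846 -0.669 -3.192
endloop
endfacet

endsolid


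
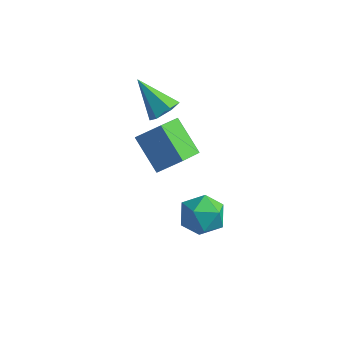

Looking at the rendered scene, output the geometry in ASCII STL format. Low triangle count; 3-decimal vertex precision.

solid 
facet normal -0.050 0.900 0.434
outer loop
vertex 1.65 -2.382 -1.32
vertex 2.018 -2.729 -0.558
vertex 2.558 -2.384 -1.211
endloop
endfacet
facet normal 0.035 0.962 -0.272
outer loop
vertex 1.65 -2.382 -1.32
vertex 2.558 -2.384 -1.211
vertex 2.194 -2.6 -2.022
endloop
endfacet
facet normal -0.510 0.627 -0.590
outer loop
vertex 1.65 -2.382 -1.32
vertex 2.194 -2.6 -2.022
vertex 1.429 -3.079 -1.87
endloop
endfacet
facet normal -0.930 0.358 -0.080
outer loop
vertex 1.65 -2.382 -1.32
vertex 1.429 -3.079 -1.87
vertex 1.321 -3.158 -0.966
endloop
endfacet
facet normal -0.647 0.526 0.552
outer loop
vertex 1.65 -2.382 -1.32
vertex 1.321 -3.158 -0.966
vertex 2.018 -2.729 -0.558
endloop
endfacet
facet normal 0.637 0.624 -0.452
outer loop
vertex 2.194 -2.6 -2.022
vertex 2.558 -2.384 -1.211
vertex 2.899 -3.082 -1.694
endloop
endfacet
facet normal 0.500 0.524 0.690
outer loop
vertex 2.558 -2.384 -1.211
vertex 2.018 -2.729 -0.558
vertex 2.791 -3.161 -0.79
endloop
endfacet
facet normal -0.466 -0.081 0.881
outer loop
vertex 2.018 -2.729 -0.558
vertex 1.321 -3.158 -0.966
vertex 2.026 -3.64 -0.638
endloop
endfacet
facet normal -0.925 -0.354 -0.141
outer loop
vertex 1.321 -3.158 -0.966
vertex 1.429 -3.079 -1.87
vertex 1.662 -3.856 -1.449
endloop
endfacet
facet normal -0.244 0.083 -0.966
outer loop
vertex 1.429 -3.079 -1.87
vertex 2.194 -2.6 -2.022
vertex 2.202 -3.511 -2.102
endloop
endfacet
facet normal 0.930 -0.358 0.080
outer loop
vertex 2.57 -3.858 -1.34
vertex 2.899 -3.082 -1.694
vertex 2.791 -3.161 -0.79
endloop
endfacet
facet normal 0.510 -0.627 0.590
outer loop
vertex 2.57 -3.858 -1.34
vertex 2.791 -3.161 -0.79
vertex 2.026 -3.64 -0.638
endloop
endfacet
facet normal -0.035 -0.962 0.272
outer loop
vertex 2.57 -3.858 -1.34
vertex 2.026 -3.64 -0.638
vertex 1.662 -3.856 -1.449
endloop
endfacet
facet normal 0.050 -0.900 -0.434
outer loop
vertex 2.57 -3.858 -1.34
vertex 1.662 -3.856 -1.449
vertex 2.202 -3.511 -2.102
endloop
endfacet
facet normal 0.647 -0.526 -0.552
outer loop
vertex 2.57 -3.858 -1.34
vertex 2.202 -3.511 -2.102
vertex 2.899 -3.082 -1.694
endloop
endfacet
facet normal 0.925 0.354 0.141
outer loop
vertex 2.791 -3.161 -0.79
vertex 2.899 -3.082 -1.694
vertex 2.558 -2.384 -1.211
endloop
endfacet
facet normal 0.244 -0.083 0.966
outer loop
vertex 2.026 -3.64 -0.638
vertex 2.791 -3.161 -0.79
vertex 2.018 -2.729 -0.558
endloop
endfacet
facet normal -0.637 -0.624 0.452
outer loop
vertex 1.662 -3.856 -1.449
vertex 2.026 -3.64 -0.638
vertex 1.321 -3.158 -0.966
endloop
endfacet
facet normal -0.500 -0.524 -0.690
outer loop
vertex 2.202 -3.511 -2.102
vertex 1.662 -3.856 -1.449
vertex 1.429 -3.079 -1.87
endloop
endfacet
facet normal 0.466 0.081 -0.881
outer loop
vertex 2.899 -3.082 -1.694
vertex 2.202 -3.511 -2.102
vertex 2.194 -2.6 -2.022
endloop
endfacet
facet normal 0.738 -0.147 -0.659
outer loop
vertex -1.488 1.356 -1.03
vertex -1.901 1.571 -1.54
vertex -1.507 2.024 -1.2
endloop
endfacet
facet normal 0.402 0.237 0.885
outer loop
vertex -1.488 1.356 -1.03
vertex -1.507 2.024 -1.2
vertex -3.199 1.829 -0.38
endloop
endfacet
facet normal 0.738 -0.147 -0.659
outer loop
vertex -1.507 2.024 -1.2
vertex -1.901 1.571 -1.54
vertex -1.919 2.24 -1.709
endloop
endfacet
facet normal 0.061 0.936 0.348
outer loop
vertex -1.507 2.024 -1.2
vertex -1.919 2.24 -1.709
vertex -3.199 1.829 -0.38
endloop
endfacet
facet normal 0.738 -0.147 -0.659
outer loop
vertex -1.919 2.24 -1.709
vertex -1.901 1.571 -1.54
vertex -2.313 1.786 -2.049
endloop
endfacet
facet normal -0.579 0.747 -0.327
outer loop
vertex -1.919 2.24 -1.709
vertex -2.313 1.786 -2.049
vertex -3.199 1.829 -0.38
endloop
endfacet
facet normal 0.738 -0.146 -0.659
outer loop
vertex -2.313 1.786 -2.049
vertex -1.901 1.571 -1.54
vertex -2.294 1.118 -1.88
endloop
endfacet
facet normal -0.876 -0.142 -0.461
outer loop
vertex -2.313 1.786 -2.049
vertex -2.294 1.118 -1.88
vertex -3.199 1.829 -0.38
endloop
endfacet
facet normal 0.738 -0.146 -0.658
outer loop
vertex -2.294 1.118 -1.88
vertex -1.901 1.571 -1.54
vertex -1.882 0.902 -1.37
endloop
endfacet
facet normal -0.535 -0.841 0.076
outer loop
vertex -2.294 1.118 -1.88
vertex -1.882 0.902 -1.37
vertex -3.199 1.829 -0.38
endloop
endfacet
facet normal 0.738 -0.147 -0.659
outer loop
vertex -1.882 0.902 -1.37
vertex -1.901 1.571 -1.54
vertex -1.488 1.356 -1.03
endloop
endfacet
facet normal 0.105 -0.653 0.750
outer loop
vertex -1.882 0.902 -1.37
vertex -1.488 1.356 -1.03
vertex -3.199 1.829 -0.38
endloop
endfacet
facet normal -0.719 0.347 0.602
outer loop
vertex -1.341 0.235 -0.907
vertex -1.294 1.479 -1.569
vertex -2.216 -0.165 -1.722
endloop
endfacet
facet normal -0.034 -0.882 0.469
outer loop
vertex -0.986 -0.759 -2.751
vertex -1.341 0.235 -0.907
vertex -2.216 -0.165 -1.722
endloop
endfacet
facet normal -0.719 0.347 0.602
outer loop
vertex -2.216 -0.165 -1.722
vertex -1.294 1.479 -1.569
vertex -2.168 1.079 -2.383
endloop
endfacet
facet normal -0.694 -0.317 -0.647
outer loop
vertex -2.168 1.079 -2.383
vertex -0.986 -0.759 -2.751
vertex -2.216 -0.165 -1.722
endloop
endfacet
facet normal 0.694 0.318 0.646
outer loop
vertex -1.341 0.235 -0.907
vertex -0.064 0.885 -2.598
vertex -1.294 1.479 -1.569
endloop
endfacet
facet normal -0.033 -0.882 0.469
outer loop
vertex -0.112 -0.359 -1.937
vertex -1.341 0.235 -0.907
vertex -0.986 -0.759 -2.751
endloop
endfacet
facet normal 0.694 0.317 0.646
outer loop
vertex -0.112 -0.359 -1.937
vertex -0.064 0.885 -2.598
vertex -1.341 0.235 -0.907
endloop
endfacet
facet normal 0.033 0.882 -0.469
outer loop
vertex -1.294 1.479 -1.569
vertex -0.064 0.885 -2.598
vertex -2.168 1.079 -2.383
endloop
endfacet
facet normal -0.695 -0.317 -0.646
outer loop
vertex -0.939 0.485 -3.413
vertex -0.986 -0.759 -2.751
vertex -2.168 1.079 -2.383
endloop
endfacet
facet normal 0.033 0.883 -0.469
outer loop
vertex -2.168 1.079 -2.383
vertex -0.064 0.885 -2.598
vertex -0.939 0.485 -3.413
endloop
endfacet
facet normal 0.719 -0.347 -0.602
outer loop
vertex -0.939 0.485 -3.413
vertex -0.112 -0.359 -1.937
vertex -0.986 -0.759 -2.751
endloop
endfacet
facet normal 0.719 -0.347 -0.602
outer loop
vertex -0.064 0.885 -2.598
vertex -0.112 -0.359 -1.937
vertex -0.939 0.485 -3.413
endloop
endfacet

endsolid
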